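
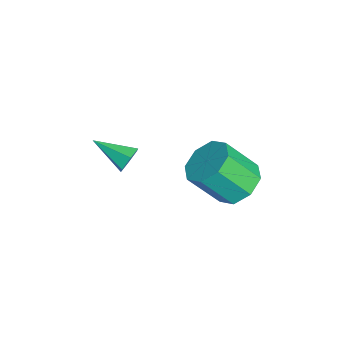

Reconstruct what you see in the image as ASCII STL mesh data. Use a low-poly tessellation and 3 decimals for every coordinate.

solid 
facet normal -0.028 0.644 -0.765
outer loop
vertex 2.11 3.717 -4.429
vertex 1.114 3.951 -4.196
vertex 2.051 4.329 -3.912
endloop
endfacet
facet normal 0.997 0.074 0.026
outer loop
vertex 2.11 3.717 -4.429
vertex 2.051 4.329 -3.912
vertex 2.163 2.515 -2.998
endloop
endfacet
facet normal 0.997 0.074 0.026
outer loop
vertex 2.163 2.515 -2.998
vertex 2.051 4.329 -3.912
vertex 2.104 3.127 -2.481
endloop
endfacet
facet normal 0.029 -0.643 0.765
outer loop
vertex 2.163 2.515 -2.998
vertex 2.104 3.127 -2.481
vertex 1.166 2.749 -2.764
endloop
endfacet
facet normal -0.027 0.643 -0.766
outer loop
vertex 2.051 4.329 -3.912
vertex 1.114 3.951 -4.196
vertex 1.443 4.72 -3.562
endloop
endfacet
facet normal 0.653 0.592 0.473
outer loop
vertex 2.051 4.329 -3.912
vertex 1.443 4.72 -3.562
vertex 2.104 3.127 -2.481
endloop
endfacet
facet normal 0.653 0.592 0.473
outer loop
vertex 2.104 3.127 -2.481
vertex 1.443 4.72 -3.562
vertex 1.495 3.518 -2.13
endloop
endfacet
facet normal 0.028 -0.643 0.765
outer loop
vertex 2.104 3.127 -2.481
vertex 1.495 3.518 -2.13
vertex 1.166 2.749 -2.764
endloop
endfacet
facet normal -0.028 0.643 -0.765
outer loop
vertex 1.443 4.72 -3.562
vertex 1.114 3.951 -4.196
vertex 0.642 4.661 -3.582
endloop
endfacet
facet normal -0.072 0.763 0.643
outer loop
vertex 1.443 4.72 -3.562
vertex 0.642 4.661 -3.582
vertex 1.495 3.518 -2.13
endloop
endfacet
facet normal -0.073 0.762 0.643
outer loop
vertex 1.495 3.518 -2.13
vertex 0.642 4.661 -3.582
vertex 0.694 3.459 -2.151
endloop
endfacet
facet normal 0.027 -0.643 0.766
outer loop
vertex 1.495 3.518 -2.13
vertex 0.694 3.459 -2.151
vertex 1.166 2.749 -2.764
endloop
endfacet
facet normal -0.029 0.643 -0.765
outer loop
vertex 0.642 4.661 -3.582
vertex 1.114 3.951 -4.196
vertex 0.117 4.185 -3.962
endloop
endfacet
facet normal -0.757 0.487 0.436
outer loop
vertex 0.642 4.661 -3.582
vertex 0.117 4.185 -3.962
vertex 0.694 3.459 -2.151
endloop
endfacet
facet normal -0.758 0.486 0.436
outer loop
vertex 0.694 3.459 -2.151
vertex 0.117 4.185 -3.962
vertex 0.17 2.983 -2.531
endloop
endfacet
facet normal 0.028 -0.642 0.766
outer loop
vertex 0.694 3.459 -2.151
vertex 0.17 2.983 -2.531
vertex 1.166 2.749 -2.764
endloop
endfacet
facet normal -0.029 0.643 -0.765
outer loop
vertex 0.117 4.185 -3.962
vertex 1.114 3.951 -4.196
vertex 0.176 3.573 -4.479
endloop
endfacet
facet normal -0.997 -0.074 -0.026
outer loop
vertex 0.117 4.185 -3.962
vertex 0.176 3.573 -4.479
vertex 0.17 2.983 -2.531
endloop
endfacet
facet normal -0.997 -0.074 -0.026
outer loop
vertex 0.17 2.983 -2.531
vertex 0.176 3.573 -4.479
vertex 0.229 2.371 -3.048
endloop
endfacet
facet normal 0.028 -0.644 0.765
outer loop
vertex 0.17 2.983 -2.531
vertex 0.229 2.371 -3.048
vertex 1.166 2.749 -2.764
endloop
endfacet
facet normal -0.028 0.643 -0.765
outer loop
vertex 0.176 3.573 -4.479
vertex 1.114 3.951 -4.196
vertex 0.785 3.182 -4.83
endloop
endfacet
facet normal -0.653 -0.592 -0.473
outer loop
vertex 0.176 3.573 -4.479
vertex 0.785 3.182 -4.83
vertex 0.229 2.371 -3.048
endloop
endfacet
facet normal -0.653 -0.592 -0.473
outer loop
vertex 0.229 2.371 -3.048
vertex 0.785 3.182 -4.83
vertex 0.837 1.98 -3.398
endloop
endfacet
facet normal 0.027 -0.643 0.766
outer loop
vertex 0.229 2.371 -3.048
vertex 0.837 1.98 -3.398
vertex 1.166 2.749 -2.764
endloop
endfacet
facet normal -0.027 0.643 -0.766
outer loop
vertex 0.785 3.182 -4.83
vertex 1.114 3.951 -4.196
vertex 1.586 3.241 -4.809
endloop
endfacet
facet normal 0.073 -0.763 -0.643
outer loop
vertex 0.785 3.182 -4.83
vertex 1.586 3.241 -4.809
vertex 0.837 1.98 -3.398
endloop
endfacet
facet normal 0.072 -0.762 -0.643
outer loop
vertex 0.837 1.98 -3.398
vertex 1.586 3.241 -4.809
vertex 1.638 2.039 -3.378
endloop
endfacet
facet normal 0.028 -0.643 0.765
outer loop
vertex 0.837 1.98 -3.398
vertex 1.638 2.039 -3.378
vertex 1.166 2.749 -2.764
endloop
endfacet
facet normal -0.028 0.642 -0.766
outer loop
vertex 1.586 3.241 -4.809
vertex 1.114 3.951 -4.196
vertex 2.11 3.717 -4.429
endloop
endfacet
facet normal 0.758 -0.486 -0.436
outer loop
vertex 1.586 3.241 -4.809
vertex 2.11 3.717 -4.429
vertex 1.638 2.039 -3.378
endloop
endfacet
facet normal 0.757 -0.486 -0.437
outer loop
vertex 1.638 2.039 -3.378
vertex 2.11 3.717 -4.429
vertex 2.163 2.515 -2.998
endloop
endfacet
facet normal 0.029 -0.643 0.765
outer loop
vertex 1.638 2.039 -3.378
vertex 2.163 2.515 -2.998
vertex 1.166 2.749 -2.764
endloop
endfacet
facet normal 0.397 0.837 -0.376
outer loop
vertex 0.406 0.015 -3.274
vertex 0.042 -0.042 -3.785
vertex -0.165 0.281 -3.285
endloop
endfacet
facet normal 0.010 0.063 0.998
outer loop
vertex 0.406 0.015 -3.274
vertex -0.165 0.281 -3.285
vertex -0.602 -1.398 -3.175
endloop
endfacet
facet normal 0.397 0.837 -0.376
outer loop
vertex -0.165 0.281 -3.285
vertex 0.042 -0.042 -3.785
vertex -0.529 0.224 -3.796
endloop
endfacet
facet normal -0.802 0.245 0.544
outer loop
vertex -0.165 0.281 -3.285
vertex -0.529 0.224 -3.796
vertex -0.602 -1.398 -3.175
endloop
endfacet
facet normal 0.397 0.837 -0.376
outer loop
vertex -0.529 0.224 -3.796
vertex 0.042 -0.042 -3.785
vertex -0.322 -0.099 -4.296
endloop
endfacet
facet normal -0.939 -0.085 -0.334
outer loop
vertex -0.529 0.224 -3.796
vertex -0.322 -0.099 -4.296
vertex -0.602 -1.398 -3.175
endloop
endfacet
facet normal 0.397 0.837 -0.376
outer loop
vertex -0.322 -0.099 -4.296
vertex 0.042 -0.042 -3.785
vertex 0.249 -0.365 -4.285
endloop
endfacet
facet normal -0.264 -0.597 -0.758
outer loop
vertex -0.322 -0.099 -4.296
vertex 0.249 -0.365 -4.285
vertex -0.602 -1.398 -3.175
endloop
endfacet
facet normal 0.397 0.837 -0.376
outer loop
vertex 0.249 -0.365 -4.285
vertex 0.042 -0.042 -3.785
vertex 0.613 -0.308 -3.774
endloop
endfacet
facet normal 0.549 -0.779 -0.304
outer loop
vertex 0.249 -0.365 -4.285
vertex 0.613 -0.308 -3.774
vertex -0.602 -1.398 -3.175
endloop
endfacet
facet normal 0.397 0.837 -0.376
outer loop
vertex 0.613 -0.308 -3.774
vertex 0.042 -0.042 -3.785
vertex 0.406 0.015 -3.274
endloop
endfacet
facet normal 0.685 -0.449 0.574
outer loop
vertex 0.613 -0.308 -3.774
vertex 0.406 0.015 -3.274
vertex -0.602 -1.398 -3.175
endloop
endfacet

endsolid


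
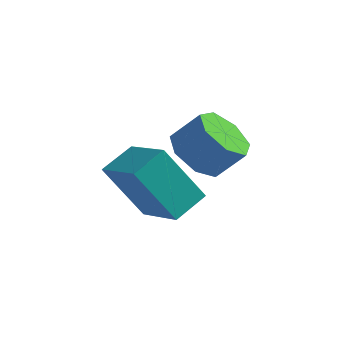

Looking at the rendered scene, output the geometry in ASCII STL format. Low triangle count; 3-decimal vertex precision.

solid 
facet normal -0.628 -0.240 -0.740
outer loop
vertex 1.844 2.896 -1.885
vertex 1.372 2.394 -1.322
vertex 1.27 3.256 -1.515
endloop
endfacet
facet normal 0.231 0.852 -0.470
outer loop
vertex 1.844 2.896 -1.885
vertex 1.27 3.256 -1.515
vertex 2.56 3.168 -1.041
endloop
endfacet
facet normal 0.231 0.851 -0.472
outer loop
vertex 2.56 3.168 -1.041
vertex 1.27 3.256 -1.515
vertex 1.987 3.529 -0.671
endloop
endfacet
facet normal 0.629 0.239 0.740
outer loop
vertex 2.56 3.168 -1.041
vertex 1.987 3.529 -0.671
vertex 2.088 2.666 -0.478
endloop
endfacet
facet normal -0.629 -0.240 -0.740
outer loop
vertex 1.27 3.256 -1.515
vertex 1.372 2.394 -1.322
vertex 0.773 2.968 -0.999
endloop
endfacet
facet normal -0.436 0.896 0.080
outer loop
vertex 1.27 3.256 -1.515
vertex 0.773 2.968 -0.999
vertex 1.987 3.529 -0.671
endloop
endfacet
facet normal -0.436 0.896 0.081
outer loop
vertex 1.987 3.529 -0.671
vertex 0.773 2.968 -0.999
vertex 1.489 3.24 -0.155
endloop
endfacet
facet normal 0.628 0.239 0.740
outer loop
vertex 1.987 3.529 -0.671
vertex 1.489 3.24 -0.155
vertex 2.088 2.666 -0.478
endloop
endfacet
facet normal -0.628 -0.239 -0.740
outer loop
vertex 0.773 2.968 -0.999
vertex 1.372 2.394 -1.322
vertex 0.727 2.246 -0.727
endloop
endfacet
facet normal -0.776 0.265 0.573
outer loop
vertex 0.773 2.968 -0.999
vertex 0.727 2.246 -0.727
vertex 1.489 3.24 -0.155
endloop
endfacet
facet normal -0.776 0.265 0.572
outer loop
vertex 1.489 3.24 -0.155
vertex 0.727 2.246 -0.727
vertex 1.443 2.519 0.117
endloop
endfacet
facet normal 0.628 0.239 0.740
outer loop
vertex 1.489 3.24 -0.155
vertex 1.443 2.519 0.117
vertex 2.088 2.666 -0.478
endloop
endfacet
facet normal -0.628 -0.240 -0.740
outer loop
vertex 0.727 2.246 -0.727
vertex 1.372 2.394 -1.322
vertex 1.166 1.636 -0.902
endloop
endfacet
facet normal -0.531 -0.564 0.633
outer loop
vertex 0.727 2.246 -0.727
vertex 1.166 1.636 -0.902
vertex 1.443 2.519 0.117
endloop
endfacet
facet normal -0.530 -0.564 0.633
outer loop
vertex 1.443 2.519 0.117
vertex 1.166 1.636 -0.902
vertex 1.882 1.909 -0.059
endloop
endfacet
facet normal 0.628 0.239 0.740
outer loop
vertex 1.443 2.519 0.117
vertex 1.882 1.909 -0.059
vertex 2.088 2.666 -0.478
endloop
endfacet
facet normal -0.628 -0.239 -0.740
outer loop
vertex 1.166 1.636 -0.902
vertex 1.372 2.394 -1.322
vertex 1.761 1.596 -1.394
endloop
endfacet
facet normal 0.114 -0.969 0.217
outer loop
vertex 1.166 1.636 -0.902
vertex 1.761 1.596 -1.394
vertex 1.882 1.909 -0.059
endloop
endfacet
facet normal 0.114 -0.970 0.217
outer loop
vertex 1.882 1.909 -0.059
vertex 1.761 1.596 -1.394
vertex 2.477 1.869 -0.55
endloop
endfacet
facet normal 0.628 0.239 0.741
outer loop
vertex 1.882 1.909 -0.059
vertex 2.477 1.869 -0.55
vertex 2.088 2.666 -0.478
endloop
endfacet
facet normal -0.628 -0.239 -0.740
outer loop
vertex 1.761 1.596 -1.394
vertex 1.372 2.394 -1.322
vertex 2.062 2.157 -1.831
endloop
endfacet
facet normal 0.673 -0.644 -0.363
outer loop
vertex 1.761 1.596 -1.394
vertex 2.062 2.157 -1.831
vertex 2.477 1.869 -0.55
endloop
endfacet
facet normal 0.673 -0.644 -0.363
outer loop
vertex 2.477 1.869 -0.55
vertex 2.062 2.157 -1.831
vertex 2.778 2.43 -0.987
endloop
endfacet
facet normal 0.628 0.240 0.740
outer loop
vertex 2.477 1.869 -0.55
vertex 2.778 2.43 -0.987
vertex 2.088 2.666 -0.478
endloop
endfacet
facet normal -0.628 -0.239 -0.740
outer loop
vertex 2.062 2.157 -1.831
vertex 1.372 2.394 -1.322
vertex 1.844 2.896 -1.885
endloop
endfacet
facet normal 0.725 0.165 -0.669
outer loop
vertex 2.062 2.157 -1.831
vertex 1.844 2.896 -1.885
vertex 2.778 2.43 -0.987
endloop
endfacet
facet normal 0.725 0.165 -0.668
outer loop
vertex 2.778 2.43 -0.987
vertex 1.844 2.896 -1.885
vertex 2.56 3.168 -1.041
endloop
endfacet
facet normal 0.628 0.240 0.740
outer loop
vertex 2.778 2.43 -0.987
vertex 2.56 3.168 -1.041
vertex 2.088 2.666 -0.478
endloop
endfacet
facet normal -0.516 -0.187 0.836
outer loop
vertex 0.432 2.495 -1.448
vertex -0.934 3.304 -2.11
vertex 0.062 1.503 -1.898
endloop
endfacet
facet normal 0.794 -0.471 0.385
outer loop
vertex 1.094 1.876 -3.57
vertex 0.432 2.495 -1.448
vertex 0.062 1.503 -1.898
endloop
endfacet
facet normal -0.516 -0.187 0.836
outer loop
vertex 0.062 1.503 -1.898
vertex -0.934 3.304 -2.11
vertex -1.304 2.312 -2.56
endloop
endfacet
facet normal -0.321 -0.863 -0.391
outer loop
vertex -1.304 2.312 -2.56
vertex 1.094 1.876 -3.57
vertex 0.062 1.503 -1.898
endloop
endfacet
facet normal 0.321 0.863 0.391
outer loop
vertex 0.432 2.495 -1.448
vertex 0.098 3.677 -3.782
vertex -0.934 3.304 -2.11
endloop
endfacet
facet normal 0.794 -0.471 0.385
outer loop
vertex 1.464 2.868 -3.12
vertex 0.432 2.495 -1.448
vertex 1.094 1.876 -3.57
endloop
endfacet
facet normal 0.321 0.863 0.391
outer loop
vertex 1.464 2.868 -3.12
vertex 0.098 3.677 -3.782
vertex 0.432 2.495 -1.448
endloop
endfacet
facet normal -0.794 0.471 -0.385
outer loop
vertex -0.934 3.304 -2.11
vertex 0.098 3.677 -3.782
vertex -1.304 2.312 -2.56
endloop
endfacet
facet normal -0.321 -0.863 -0.391
outer loop
vertex -0.272 2.685 -4.232
vertex 1.094 1.876 -3.57
vertex -1.304 2.312 -2.56
endloop
endfacet
facet normal -0.794 0.471 -0.385
outer loop
vertex -1.304 2.312 -2.56
vertex 0.098 3.677 -3.782
vertex -0.272 2.685 -4.232
endloop
endfacet
facet normal 0.516 0.187 -0.836
outer loop
vertex -0.272 2.685 -4.232
vertex 1.464 2.868 -3.12
vertex 1.094 1.876 -3.57
endloop
endfacet
facet normal 0.516 0.187 -0.836
outer loop
vertex 0.098 3.677 -3.782
vertex 1.464 2.868 -3.12
vertex -0.272 2.685 -4.232
endloop
endfacet

endsolid


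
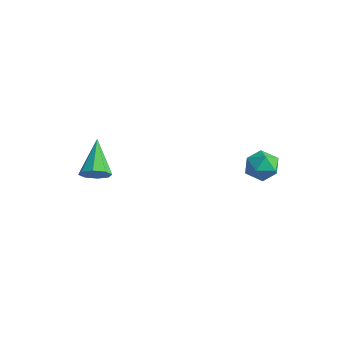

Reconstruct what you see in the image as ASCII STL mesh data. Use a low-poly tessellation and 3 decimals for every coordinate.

solid 
facet normal 0.585 -0.558 -0.588
outer loop
vertex -1.576 -1.956 2.552
vertex -2.108 -2.066 2.127
vertex -1.61 -1.591 2.172
endloop
endfacet
facet normal 0.573 0.616 0.541
outer loop
vertex -1.576 -1.956 2.552
vertex -1.61 -1.591 2.172
vertex -3.192 -1.034 3.213
endloop
endfacet
facet normal 0.586 -0.559 -0.586
outer loop
vertex -1.61 -1.591 2.172
vertex -2.108 -2.066 2.127
vertex -1.935 -1.505 1.765
endloop
endfacet
facet normal 0.306 0.951 -0.044
outer loop
vertex -1.61 -1.591 2.172
vertex -1.935 -1.505 1.765
vertex -3.192 -1.034 3.213
endloop
endfacet
facet normal 0.585 -0.559 -0.587
outer loop
vertex -1.935 -1.505 1.765
vertex -2.108 -2.066 2.127
vertex -2.362 -1.747 1.57
endloop
endfacet
facet normal -0.250 0.836 -0.489
outer loop
vertex -1.935 -1.505 1.765
vertex -2.362 -1.747 1.57
vertex -3.192 -1.034 3.213
endloop
endfacet
facet normal 0.586 -0.559 -0.587
outer loop
vertex -2.362 -1.747 1.57
vertex -2.108 -2.066 2.127
vertex -2.64 -2.176 1.701
endloop
endfacet
facet normal -0.773 0.337 -0.537
outer loop
vertex -2.362 -1.747 1.57
vertex -2.64 -2.176 1.701
vertex -3.192 -1.034 3.213
endloop
endfacet
facet normal 0.586 -0.558 -0.588
outer loop
vertex -2.64 -2.176 1.701
vertex -2.108 -2.066 2.127
vertex -2.606 -2.541 2.081
endloop
endfacet
facet normal -0.955 -0.253 -0.157
outer loop
vertex -2.64 -2.176 1.701
vertex -2.606 -2.541 2.081
vertex -3.192 -1.034 3.213
endloop
endfacet
facet normal 0.586 -0.558 -0.587
outer loop
vertex -2.606 -2.541 2.081
vertex -2.108 -2.066 2.127
vertex -2.281 -2.628 2.488
endloop
endfacet
facet normal -0.689 -0.587 0.425
outer loop
vertex -2.606 -2.541 2.081
vertex -2.281 -2.628 2.488
vertex -3.192 -1.034 3.213
endloop
endfacet
facet normal 0.585 -0.558 -0.588
outer loop
vertex -2.281 -2.628 2.488
vertex -2.108 -2.066 2.127
vertex -1.854 -2.386 2.683
endloop
endfacet
facet normal -0.131 -0.472 0.872
outer loop
vertex -2.281 -2.628 2.488
vertex -1.854 -2.386 2.683
vertex -3.192 -1.034 3.213
endloop
endfacet
facet normal 0.585 -0.558 -0.588
outer loop
vertex -1.854 -2.386 2.683
vertex -2.108 -2.066 2.127
vertex -1.576 -1.956 2.552
endloop
endfacet
facet normal 0.392 0.027 0.920
outer loop
vertex -1.854 -2.386 2.683
vertex -1.576 -1.956 2.552
vertex -3.192 -1.034 3.213
endloop
endfacet
facet normal -0.876 -0.055 0.480
outer loop
vertex 2.049 2.498 3.016
vertex 2.393 2.068 3.595
vertex 2.372 2.865 3.648
endloop
endfacet
facet normal -0.829 0.550 0.104
outer loop
vertex 2.049 2.498 3.016
vertex 2.372 2.865 3.648
vertex 2.478 3.164 2.914
endloop
endfacet
facet normal -0.722 0.376 -0.580
outer loop
vertex 2.049 2.498 3.016
vertex 2.478 3.164 2.914
vertex 2.565 2.551 2.408
endloop
endfacet
facet normal -0.704 -0.335 -0.626
outer loop
vertex 2.049 2.498 3.016
vertex 2.565 2.551 2.408
vertex 2.512 1.874 2.83
endloop
endfacet
facet normal -0.799 -0.601 0.028
outer loop
vertex 2.049 2.498 3.016
vertex 2.512 1.874 2.83
vertex 2.393 2.068 3.595
endloop
endfacet
facet normal -0.255 0.908 0.333
outer loop
vertex 2.478 3.164 2.914
vertex 2.372 2.865 3.648
vertex 3.088 3.146 3.43
endloop
endfacet
facet normal -0.332 -0.071 0.941
outer loop
vertex 2.372 2.865 3.648
vertex 2.393 2.068 3.595
vertex 3.035 2.469 3.852
endloop
endfacet
facet normal -0.206 -0.956 0.210
outer loop
vertex 2.393 2.068 3.595
vertex 2.512 1.874 2.83
vertex 3.122 1.856 3.346
endloop
endfacet
facet normal -0.052 -0.525 -0.849
outer loop
vertex 2.512 1.874 2.83
vertex 2.565 2.551 2.408
vertex 3.228 2.155 2.612
endloop
endfacet
facet normal -0.082 0.627 -0.774
outer loop
vertex 2.565 2.551 2.408
vertex 2.478 3.164 2.914
vertex 3.207 2.952 2.665
endloop
endfacet
facet normal 0.704 0.335 0.626
outer loop
vertex 3.551 2.522 3.244
vertex 3.088 3.146 3.43
vertex 3.035 2.469 3.852
endloop
endfacet
facet normal 0.722 -0.376 0.580
outer loop
vertex 3.551 2.522 3.244
vertex 3.035 2.469 3.852
vertex 3.122 1.856 3.346
endloop
endfacet
facet normal 0.829 -0.550 -0.104
outer loop
vertex 3.551 2.522 3.244
vertex 3.122 1.856 3.346
vertex 3.228 2.155 2.612
endloop
endfacet
facet normal 0.876 0.055 -0.480
outer loop
vertex 3.551 2.522 3.244
vertex 3.228 2.155 2.612
vertex 3.207 2.952 2.665
endloop
endfacet
facet normal 0.799 0.601 -0.028
outer loop
vertex 3.551 2.522 3.244
vertex 3.207 2.952 2.665
vertex 3.088 3.146 3.43
endloop
endfacet
facet normal 0.052 0.525 0.849
outer loop
vertex 3.035 2.469 3.852
vertex 3.088 3.146 3.43
vertex 2.372 2.865 3.648
endloop
endfacet
facet normal 0.082 -0.627 0.774
outer loop
vertex 3.122 1.856 3.346
vertex 3.035 2.469 3.852
vertex 2.393 2.068 3.595
endloop
endfacet
facet normal 0.255 -0.908 -0.333
outer loop
vertex 3.228 2.155 2.612
vertex 3.122 1.856 3.346
vertex 2.512 1.874 2.83
endloop
endfacet
facet normal 0.332 0.071 -0.941
outer loop
vertex 3.207 2.952 2.665
vertex 3.228 2.155 2.612
vertex 2.565 2.551 2.408
endloop
endfacet
facet normal 0.206 0.956 -0.210
outer loop
vertex 3.088 3.146 3.43
vertex 3.207 2.952 2.665
vertex 2.478 3.164 2.914
endloop
endfacet

endsolid


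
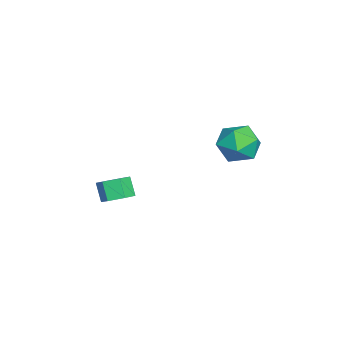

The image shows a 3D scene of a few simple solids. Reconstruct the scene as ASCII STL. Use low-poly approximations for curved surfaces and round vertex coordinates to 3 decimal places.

solid 
facet normal -0.818 0.547 0.177
outer loop
vertex -1.807 3.47 1.932
vertex -2.487 2.445 1.959
vertex -1.977 2.872 2.994
endloop
endfacet
facet normal -0.237 0.862 0.448
outer loop
vertex -1.807 3.47 1.932
vertex -1.977 2.872 2.994
vertex -0.867 3.323 2.713
endloop
endfacet
facet normal 0.224 0.971 -0.086
outer loop
vertex -1.807 3.47 1.932
vertex -0.867 3.323 2.713
vertex -0.692 3.175 1.504
endloop
endfacet
facet normal -0.072 0.723 -0.687
outer loop
vertex -1.807 3.47 1.932
vertex -0.692 3.175 1.504
vertex -1.693 2.633 1.038
endloop
endfacet
facet normal -0.716 0.461 -0.523
outer loop
vertex -1.807 3.47 1.932
vertex -1.693 2.633 1.038
vertex -2.487 2.445 1.959
endloop
endfacet
facet normal 0.064 0.409 0.910
outer loop
vertex -0.867 3.323 2.713
vertex -1.977 2.872 2.994
vertex -0.967 2.207 3.222
endloop
endfacet
facet normal -0.876 -0.100 0.473
outer loop
vertex -1.977 2.872 2.994
vertex -2.487 2.445 1.959
vertex -1.968 1.665 2.756
endloop
endfacet
facet normal -0.711 -0.238 -0.662
outer loop
vertex -2.487 2.445 1.959
vertex -1.693 2.633 1.038
vertex -1.793 1.517 1.547
endloop
endfacet
facet normal 0.331 0.185 -0.925
outer loop
vertex -1.693 2.633 1.038
vertex -0.692 3.175 1.504
vertex -0.683 1.968 1.266
endloop
endfacet
facet normal 0.810 0.585 0.046
outer loop
vertex -0.692 3.175 1.504
vertex -0.867 3.323 2.713
vertex -0.173 2.395 2.301
endloop
endfacet
facet normal 0.072 -0.723 0.687
outer loop
vertex -0.853 1.37 2.328
vertex -0.967 2.207 3.222
vertex -1.968 1.665 2.756
endloop
endfacet
facet normal -0.224 -0.971 0.086
outer loop
vertex -0.853 1.37 2.328
vertex -1.968 1.665 2.756
vertex -1.793 1.517 1.547
endloop
endfacet
facet normal 0.237 -0.862 -0.448
outer loop
vertex -0.853 1.37 2.328
vertex -1.793 1.517 1.547
vertex -0.683 1.968 1.266
endloop
endfacet
facet normal 0.818 -0.547 -0.177
outer loop
vertex -0.853 1.37 2.328
vertex -0.683 1.968 1.266
vertex -0.173 2.395 2.301
endloop
endfacet
facet normal 0.716 -0.461 0.523
outer loop
vertex -0.853 1.37 2.328
vertex -0.173 2.395 2.301
vertex -0.967 2.207 3.222
endloop
endfacet
facet normal -0.331 -0.185 0.925
outer loop
vertex -1.968 1.665 2.756
vertex -0.967 2.207 3.222
vertex -1.977 2.872 2.994
endloop
endfacet
facet normal -0.810 -0.585 -0.046
outer loop
vertex -1.793 1.517 1.547
vertex -1.968 1.665 2.756
vertex -2.487 2.445 1.959
endloop
endfacet
facet normal -0.064 -0.409 -0.910
outer loop
vertex -0.683 1.968 1.266
vertex -1.793 1.517 1.547
vertex -1.693 2.633 1.038
endloop
endfacet
facet normal 0.876 0.100 -0.473
outer loop
vertex -0.173 2.395 2.301
vertex -0.683 1.968 1.266
vertex -0.692 3.175 1.504
endloop
endfacet
facet normal 0.711 0.238 0.662
outer loop
vertex -0.967 2.207 3.222
vertex -0.173 2.395 2.301
vertex -0.867 3.323 2.713
endloop
endfacet
facet normal 0.496 0.253 -0.831
outer loop
vertex -2.583 -3.924 -2.926
vertex -3.273 -3.469 -3.199
vertex -2.66 -3.083 -2.716
endloop
endfacet
facet normal 0.864 -0.046 0.502
outer loop
vertex -2.583 -3.924 -2.926
vertex -2.66 -3.083 -2.716
vertex -3.178 -4.227 -1.929
endloop
endfacet
facet normal 0.864 -0.046 0.502
outer loop
vertex -3.178 -4.227 -1.929
vertex -2.66 -3.083 -2.716
vertex -3.255 -3.386 -1.719
endloop
endfacet
facet normal -0.495 -0.253 0.831
outer loop
vertex -3.178 -4.227 -1.929
vertex -3.255 -3.386 -1.719
vertex -3.867 -3.771 -2.201
endloop
endfacet
facet normal 0.496 0.252 -0.831
outer loop
vertex -2.66 -3.083 -2.716
vertex -3.273 -3.469 -3.199
vertex -3.349 -2.628 -2.989
endloop
endfacet
facet normal 0.355 0.814 0.459
outer loop
vertex -2.66 -3.083 -2.716
vertex -3.349 -2.628 -2.989
vertex -3.255 -3.386 -1.719
endloop
endfacet
facet normal 0.357 0.814 0.459
outer loop
vertex -3.255 -3.386 -1.719
vertex -3.349 -2.628 -2.989
vertex -3.944 -2.93 -1.992
endloop
endfacet
facet normal -0.496 -0.252 0.831
outer loop
vertex -3.255 -3.386 -1.719
vertex -3.944 -2.93 -1.992
vertex -3.867 -3.771 -2.201
endloop
endfacet
facet normal 0.495 0.252 -0.831
outer loop
vertex -3.349 -2.628 -2.989
vertex -3.273 -3.469 -3.199
vertex -3.962 -3.013 -3.471
endloop
endfacet
facet normal -0.507 0.861 -0.042
outer loop
vertex -3.349 -2.628 -2.989
vertex -3.962 -3.013 -3.471
vertex -3.944 -2.93 -1.992
endloop
endfacet
facet normal -0.508 0.860 -0.042
outer loop
vertex -3.944 -2.93 -1.992
vertex -3.962 -3.013 -3.471
vertex -4.557 -3.316 -2.474
endloop
endfacet
facet normal -0.495 -0.252 0.831
outer loop
vertex -3.944 -2.93 -1.992
vertex -4.557 -3.316 -2.474
vertex -3.867 -3.771 -2.201
endloop
endfacet
facet normal 0.495 0.253 -0.831
outer loop
vertex -3.962 -3.013 -3.471
vertex -3.273 -3.469 -3.199
vertex -3.885 -3.854 -3.681
endloop
endfacet
facet normal -0.864 0.046 -0.502
outer loop
vertex -3.962 -3.013 -3.471
vertex -3.885 -3.854 -3.681
vertex -4.557 -3.316 -2.474
endloop
endfacet
facet normal -0.864 0.046 -0.502
outer loop
vertex -4.557 -3.316 -2.474
vertex -3.885 -3.854 -3.681
vertex -4.48 -4.157 -2.684
endloop
endfacet
facet normal -0.496 -0.253 0.831
outer loop
vertex -4.557 -3.316 -2.474
vertex -4.48 -4.157 -2.684
vertex -3.867 -3.771 -2.201
endloop
endfacet
facet normal 0.496 0.252 -0.831
outer loop
vertex -3.885 -3.854 -3.681
vertex -3.273 -3.469 -3.199
vertex -3.196 -4.31 -3.408
endloop
endfacet
facet normal -0.356 -0.813 -0.460
outer loop
vertex -3.885 -3.854 -3.681
vertex -3.196 -4.31 -3.408
vertex -4.48 -4.157 -2.684
endloop
endfacet
facet normal -0.356 -0.814 -0.459
outer loop
vertex -4.48 -4.157 -2.684
vertex -3.196 -4.31 -3.408
vertex -3.791 -4.612 -2.411
endloop
endfacet
facet normal -0.496 -0.252 0.831
outer loop
vertex -4.48 -4.157 -2.684
vertex -3.791 -4.612 -2.411
vertex -3.867 -3.771 -2.201
endloop
endfacet
facet normal 0.495 0.252 -0.831
outer loop
vertex -3.196 -4.31 -3.408
vertex -3.273 -3.469 -3.199
vertex -2.583 -3.924 -2.926
endloop
endfacet
facet normal 0.508 -0.860 0.043
outer loop
vertex -3.196 -4.31 -3.408
vertex -2.583 -3.924 -2.926
vertex -3.791 -4.612 -2.411
endloop
endfacet
facet normal 0.508 -0.860 0.042
outer loop
vertex -3.791 -4.612 -2.411
vertex -2.583 -3.924 -2.926
vertex -3.178 -4.227 -1.929
endloop
endfacet
facet normal -0.495 -0.252 0.831
outer loop
vertex -3.791 -4.612 -2.411
vertex -3.178 -4.227 -1.929
vertex -3.867 -3.771 -2.201
endloop
endfacet

endsolid


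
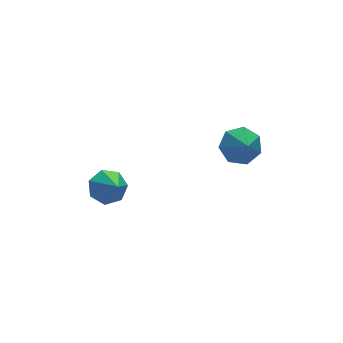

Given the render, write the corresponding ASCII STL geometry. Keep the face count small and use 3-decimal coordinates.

solid 
facet normal 0.049 0.764 -0.643
outer loop
vertex -1.301 2.736 -0.949
vertex -2.183 2.911 -0.809
vertex -1.461 3.24 -0.363
endloop
endfacet
facet normal 0.838 -0.280 0.469
outer loop
vertex -1.301 2.736 -0.949
vertex -1.461 3.24 -0.363
vertex -2.257 1.749 0.169
endloop
endfacet
facet normal 0.049 0.764 -0.643
outer loop
vertex -1.461 3.24 -0.363
vertex -2.183 2.911 -0.809
vertex -2.164 3.496 -0.112
endloop
endfacet
facet normal 0.374 0.128 0.918
outer loop
vertex -1.461 3.24 -0.363
vertex -2.164 3.496 -0.112
vertex -2.257 1.749 0.169
endloop
endfacet
facet normal 0.049 0.764 -0.643
outer loop
vertex -2.164 3.496 -0.112
vertex -2.183 2.911 -0.809
vertex -2.882 3.312 -0.386
endloop
endfacet
facet normal -0.389 0.166 0.906
outer loop
vertex -2.164 3.496 -0.112
vertex -2.882 3.312 -0.386
vertex -2.257 1.749 0.169
endloop
endfacet
facet normal 0.048 0.764 -0.644
outer loop
vertex -2.882 3.312 -0.386
vertex -2.183 2.911 -0.809
vertex -3.073 2.825 -0.978
endloop
endfacet
facet normal -0.876 -0.193 0.442
outer loop
vertex -2.882 3.312 -0.386
vertex -3.073 2.825 -0.978
vertex -2.257 1.749 0.169
endloop
endfacet
facet normal 0.048 0.765 -0.643
outer loop
vertex -3.073 2.825 -0.978
vertex -2.183 2.911 -0.809
vertex -2.593 2.404 -1.443
endloop
endfacet
facet normal -0.721 -0.682 -0.127
outer loop
vertex -3.073 2.825 -0.978
vertex -2.593 2.404 -1.443
vertex -2.257 1.749 0.169
endloop
endfacet
facet normal 0.049 0.764 -0.643
outer loop
vertex -2.593 2.404 -1.443
vertex -2.183 2.911 -0.809
vertex -1.805 2.364 -1.43
endloop
endfacet
facet normal -0.041 -0.929 -0.369
outer loop
vertex -2.593 2.404 -1.443
vertex -1.805 2.364 -1.43
vertex -2.257 1.749 0.169
endloop
endfacet
facet normal 0.050 0.764 -0.643
outer loop
vertex -1.805 2.364 -1.43
vertex -2.183 2.911 -0.809
vertex -1.301 2.736 -0.949
endloop
endfacet
facet normal 0.653 -0.750 -0.104
outer loop
vertex -1.805 2.364 -1.43
vertex -1.301 2.736 -0.949
vertex -2.257 1.749 0.169
endloop
endfacet
facet normal 0.116 0.777 -0.618
outer loop
vertex 4.104 0.813 1.611
vertex 3.141 0.778 1.386
vertex 3.588 1.286 2.109
endloop
endfacet
facet normal 0.527 -0.272 0.805
outer loop
vertex 4.104 0.813 1.611
vertex 3.588 1.286 2.109
vertex 3.019 -0.038 2.034
endloop
endfacet
facet normal 0.115 0.778 -0.618
outer loop
vertex 3.588 1.286 2.109
vertex 3.141 0.778 1.386
vertex 2.735 1.376 2.063
endloop
endfacet
facet normal -0.057 -0.032 0.998
outer loop
vertex 3.588 1.286 2.109
vertex 2.735 1.376 2.063
vertex 3.019 -0.038 2.034
endloop
endfacet
facet normal 0.117 0.778 -0.617
outer loop
vertex 2.735 1.376 2.063
vertex 3.141 0.778 1.386
vertex 2.188 1.017 1.507
endloop
endfacet
facet normal -0.656 -0.147 0.740
outer loop
vertex 2.735 1.376 2.063
vertex 2.188 1.017 1.507
vertex 3.019 -0.038 2.034
endloop
endfacet
facet normal 0.117 0.778 -0.617
outer loop
vertex 2.188 1.017 1.507
vertex 3.141 0.778 1.386
vertex 2.358 0.478 0.86
endloop
endfacet
facet normal -0.817 -0.530 0.227
outer loop
vertex 2.188 1.017 1.507
vertex 2.358 0.478 0.86
vertex 3.019 -0.038 2.034
endloop
endfacet
facet normal 0.117 0.778 -0.617
outer loop
vertex 2.358 0.478 0.86
vertex 3.141 0.778 1.386
vertex 3.118 0.165 0.609
endloop
endfacet
facet normal -0.420 -0.894 -0.157
outer loop
vertex 2.358 0.478 0.86
vertex 3.118 0.165 0.609
vertex 3.019 -0.038 2.034
endloop
endfacet
facet normal 0.115 0.778 -0.617
outer loop
vertex 3.118 0.165 0.609
vertex 3.141 0.778 1.386
vertex 3.895 0.315 0.943
endloop
endfacet
facet normal 0.238 -0.964 -0.121
outer loop
vertex 3.118 0.165 0.609
vertex 3.895 0.315 0.943
vertex 3.019 -0.038 2.034
endloop
endfacet
facet normal 0.116 0.779 -0.617
outer loop
vertex 3.895 0.315 0.943
vertex 3.141 0.778 1.386
vertex 4.104 0.813 1.611
endloop
endfacet
facet normal 0.659 -0.687 0.306
outer loop
vertex 3.895 0.315 0.943
vertex 4.104 0.813 1.611
vertex 3.019 -0.038 2.034
endloop
endfacet

endsolid


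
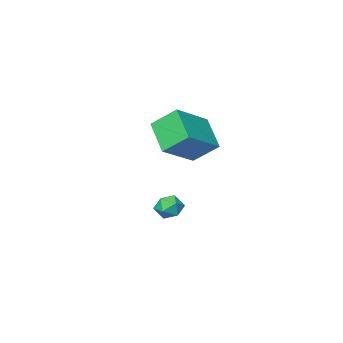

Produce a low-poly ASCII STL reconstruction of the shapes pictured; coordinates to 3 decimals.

solid 
facet normal -0.959 -0.012 -0.282
outer loop
vertex 0.178 1.777 -3.228
vertex 0.004 1.344 -2.618
vertex -0.021 2.109 -2.565
endloop
endfacet
facet normal -0.640 0.592 -0.489
outer loop
vertex 0.178 1.777 -3.228
vertex -0.021 2.109 -2.565
vertex 0.559 2.395 -2.978
endloop
endfacet
facet normal -0.086 0.419 -0.904
outer loop
vertex 0.178 1.777 -3.228
vertex 0.559 2.395 -2.978
vertex 0.942 1.806 -3.287
endloop
endfacet
facet normal -0.063 -0.293 -0.954
outer loop
vertex 0.178 1.777 -3.228
vertex 0.942 1.806 -3.287
vertex 0.599 1.157 -3.065
endloop
endfacet
facet normal -0.603 -0.559 -0.569
outer loop
vertex 0.178 1.777 -3.228
vertex 0.599 1.157 -3.065
vertex 0.004 1.344 -2.618
endloop
endfacet
facet normal -0.386 0.918 0.094
outer loop
vertex 0.559 2.395 -2.978
vertex -0.021 2.109 -2.565
vertex 0.621 2.343 -2.215
endloop
endfacet
facet normal -0.902 -0.059 0.428
outer loop
vertex -0.021 2.109 -2.565
vertex 0.004 1.344 -2.618
vertex 0.278 1.694 -1.993
endloop
endfacet
facet normal -0.325 -0.945 -0.038
outer loop
vertex 0.004 1.344 -2.618
vertex 0.599 1.157 -3.065
vertex 0.661 1.105 -2.302
endloop
endfacet
facet normal 0.547 -0.515 -0.660
outer loop
vertex 0.599 1.157 -3.065
vertex 0.942 1.806 -3.287
vertex 1.241 1.391 -2.715
endloop
endfacet
facet normal 0.510 0.636 -0.580
outer loop
vertex 0.942 1.806 -3.287
vertex 0.559 2.395 -2.978
vertex 1.216 2.156 -2.662
endloop
endfacet
facet normal 0.063 0.293 0.954
outer loop
vertex 1.042 1.723 -2.052
vertex 0.621 2.343 -2.215
vertex 0.278 1.694 -1.993
endloop
endfacet
facet normal 0.086 -0.419 0.904
outer loop
vertex 1.042 1.723 -2.052
vertex 0.278 1.694 -1.993
vertex 0.661 1.105 -2.302
endloop
endfacet
facet normal 0.640 -0.592 0.489
outer loop
vertex 1.042 1.723 -2.052
vertex 0.661 1.105 -2.302
vertex 1.241 1.391 -2.715
endloop
endfacet
facet normal 0.959 0.012 0.282
outer loop
vertex 1.042 1.723 -2.052
vertex 1.241 1.391 -2.715
vertex 1.216 2.156 -2.662
endloop
endfacet
facet normal 0.603 0.559 0.569
outer loop
vertex 1.042 1.723 -2.052
vertex 1.216 2.156 -2.662
vertex 0.621 2.343 -2.215
endloop
endfacet
facet normal -0.547 0.515 0.660
outer loop
vertex 0.278 1.694 -1.993
vertex 0.621 2.343 -2.215
vertex -0.021 2.109 -2.565
endloop
endfacet
facet normal -0.510 -0.636 0.580
outer loop
vertex 0.661 1.105 -2.302
vertex 0.278 1.694 -1.993
vertex 0.004 1.344 -2.618
endloop
endfacet
facet normal 0.386 -0.918 -0.094
outer loop
vertex 1.241 1.391 -2.715
vertex 0.661 1.105 -2.302
vertex 0.599 1.157 -3.065
endloop
endfacet
facet normal 0.902 0.059 -0.428
outer loop
vertex 1.216 2.156 -2.662
vertex 1.241 1.391 -2.715
vertex 0.942 1.806 -3.287
endloop
endfacet
facet normal 0.325 0.945 0.038
outer loop
vertex 0.621 2.343 -2.215
vertex 1.216 2.156 -2.662
vertex 0.559 2.395 -2.978
endloop
endfacet
facet normal -0.475 0.613 0.631
outer loop
vertex -0.275 3.52 3.151
vertex 1.597 3.915 4.175
vertex 0.058 4.988 1.975
endloop
endfacet
facet normal -0.863 -0.182 -0.472
outer loop
vertex 0.803 4.025 0.985
vertex -0.275 3.52 3.151
vertex 0.058 4.988 1.975
endloop
endfacet
facet normal -0.475 0.613 0.631
outer loop
vertex 0.058 4.988 1.975
vertex 1.597 3.915 4.175
vertex 1.93 5.383 3.0
endloop
endfacet
facet normal 0.175 0.768 -0.616
outer loop
vertex 1.93 5.383 3.0
vertex 0.803 4.025 0.985
vertex 0.058 4.988 1.975
endloop
endfacet
facet normal -0.175 -0.768 0.616
outer loop
vertex -0.275 3.52 3.151
vertex 2.342 2.952 3.185
vertex 1.597 3.915 4.175
endloop
endfacet
facet normal -0.863 -0.182 -0.472
outer loop
vertex 0.47 2.557 2.16
vertex -0.275 3.52 3.151
vertex 0.803 4.025 0.985
endloop
endfacet
facet normal -0.175 -0.769 0.615
outer loop
vertex 0.47 2.557 2.16
vertex 2.342 2.952 3.185
vertex -0.275 3.52 3.151
endloop
endfacet
facet normal 0.863 0.182 0.472
outer loop
vertex 1.597 3.915 4.175
vertex 2.342 2.952 3.185
vertex 1.93 5.383 3.0
endloop
endfacet
facet normal 0.175 0.769 -0.616
outer loop
vertex 2.675 4.42 2.009
vertex 0.803 4.025 0.985
vertex 1.93 5.383 3.0
endloop
endfacet
facet normal 0.863 0.182 0.472
outer loop
vertex 1.93 5.383 3.0
vertex 2.342 2.952 3.185
vertex 2.675 4.42 2.009
endloop
endfacet
facet normal 0.475 -0.613 -0.631
outer loop
vertex 2.675 4.42 2.009
vertex 0.47 2.557 2.16
vertex 0.803 4.025 0.985
endloop
endfacet
facet normal 0.475 -0.613 -0.631
outer loop
vertex 2.342 2.952 3.185
vertex 0.47 2.557 2.16
vertex 2.675 4.42 2.009
endloop
endfacet

endsolid


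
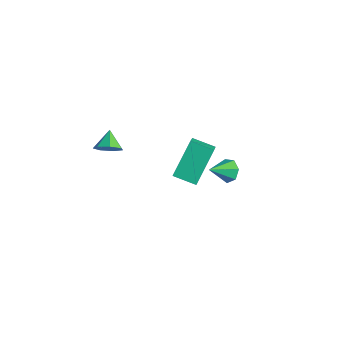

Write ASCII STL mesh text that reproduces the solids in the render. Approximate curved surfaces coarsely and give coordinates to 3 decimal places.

solid 
facet normal 0.655 -0.520 -0.548
outer loop
vertex 2.033 -3.641 2.679
vertex 1.661 -3.502 2.103
vertex 2.187 -3.134 2.382
endloop
endfacet
facet normal 0.257 0.429 0.866
outer loop
vertex 2.033 -3.641 2.679
vertex 2.187 -3.134 2.382
vertex 0.999 -2.978 2.657
endloop
endfacet
facet normal 0.655 -0.519 -0.549
outer loop
vertex 2.187 -3.134 2.382
vertex 1.661 -3.502 2.103
vertex 1.944 -2.904 1.875
endloop
endfacet
facet normal 0.197 0.925 0.325
outer loop
vertex 2.187 -3.134 2.382
vertex 1.944 -2.904 1.875
vertex 0.999 -2.978 2.657
endloop
endfacet
facet normal 0.656 -0.519 -0.548
outer loop
vertex 1.944 -2.904 1.875
vertex 1.661 -3.502 2.103
vertex 1.488 -3.125 1.539
endloop
endfacet
facet normal -0.273 0.931 -0.242
outer loop
vertex 1.944 -2.904 1.875
vertex 1.488 -3.125 1.539
vertex 0.999 -2.978 2.657
endloop
endfacet
facet normal 0.655 -0.520 -0.548
outer loop
vertex 1.488 -3.125 1.539
vertex 1.661 -3.502 2.103
vertex 1.162 -3.63 1.628
endloop
endfacet
facet normal -0.798 0.444 -0.407
outer loop
vertex 1.488 -3.125 1.539
vertex 1.162 -3.63 1.628
vertex 0.999 -2.978 2.657
endloop
endfacet
facet normal 0.655 -0.519 -0.548
outer loop
vertex 1.162 -3.63 1.628
vertex 1.661 -3.502 2.103
vertex 1.212 -4.039 2.075
endloop
endfacet
facet normal -0.984 -0.172 -0.047
outer loop
vertex 1.162 -3.63 1.628
vertex 1.212 -4.039 2.075
vertex 0.999 -2.978 2.657
endloop
endfacet
facet normal 0.655 -0.519 -0.549
outer loop
vertex 1.212 -4.039 2.075
vertex 1.661 -3.502 2.103
vertex 1.599 -4.044 2.542
endloop
endfacet
facet normal -0.690 -0.450 0.567
outer loop
vertex 1.212 -4.039 2.075
vertex 1.599 -4.044 2.542
vertex 0.999 -2.978 2.657
endloop
endfacet
facet normal 0.655 -0.519 -0.549
outer loop
vertex 1.599 -4.044 2.542
vertex 1.661 -3.502 2.103
vertex 2.033 -3.641 2.679
endloop
endfacet
facet normal -0.138 -0.183 0.973
outer loop
vertex 1.599 -4.044 2.542
vertex 2.033 -3.641 2.679
vertex 0.999 -2.978 2.657
endloop
endfacet
facet normal -0.777 -0.572 0.263
outer loop
vertex 1.973 0.823 0.283
vertex 0.945 1.671 -0.912
vertex 2.502 -0.557 -1.152
endloop
endfacet
facet normal 0.574 -0.474 0.667
outer loop
vertex 3.435 0.129 -1.468
vertex 1.973 0.823 0.283
vertex 2.502 -0.557 -1.152
endloop
endfacet
facet normal -0.777 -0.572 0.263
outer loop
vertex 2.502 -0.557 -1.152
vertex 0.945 1.671 -0.912
vertex 1.474 0.291 -2.347
endloop
endfacet
facet normal 0.257 -0.670 -0.696
outer loop
vertex 1.474 0.291 -2.347
vertex 3.435 0.129 -1.468
vertex 2.502 -0.557 -1.152
endloop
endfacet
facet normal -0.257 0.670 0.696
outer loop
vertex 1.973 0.823 0.283
vertex 1.878 2.357 -1.228
vertex 0.945 1.671 -0.912
endloop
endfacet
facet normal 0.574 -0.474 0.667
outer loop
vertex 2.906 1.509 -0.033
vertex 1.973 0.823 0.283
vertex 3.435 0.129 -1.468
endloop
endfacet
facet normal -0.257 0.670 0.696
outer loop
vertex 2.906 1.509 -0.033
vertex 1.878 2.357 -1.228
vertex 1.973 0.823 0.283
endloop
endfacet
facet normal -0.574 0.474 -0.667
outer loop
vertex 0.945 1.671 -0.912
vertex 1.878 2.357 -1.228
vertex 1.474 0.291 -2.347
endloop
endfacet
facet normal 0.257 -0.670 -0.696
outer loop
vertex 2.407 0.977 -2.663
vertex 3.435 0.129 -1.468
vertex 1.474 0.291 -2.347
endloop
endfacet
facet normal -0.574 0.474 -0.667
outer loop
vertex 1.474 0.291 -2.347
vertex 1.878 2.357 -1.228
vertex 2.407 0.977 -2.663
endloop
endfacet
facet normal 0.777 0.572 -0.263
outer loop
vertex 2.407 0.977 -2.663
vertex 2.906 1.509 -0.033
vertex 3.435 0.129 -1.468
endloop
endfacet
facet normal 0.777 0.572 -0.263
outer loop
vertex 1.878 2.357 -1.228
vertex 2.906 1.509 -0.033
vertex 2.407 0.977 -2.663
endloop
endfacet
facet normal 0.034 0.828 -0.560
outer loop
vertex 1.937 3.047 -4.623
vertex 1.573 3.386 -4.144
vertex 2.258 3.321 -4.199
endloop
endfacet
facet normal 0.754 -0.638 -0.158
outer loop
vertex 1.937 3.047 -4.623
vertex 2.258 3.321 -4.199
vertex 1.527 2.254 -3.376
endloop
endfacet
facet normal 0.033 0.826 -0.562
outer loop
vertex 2.258 3.321 -4.199
vertex 1.573 3.386 -4.144
vertex 2.064 3.645 -3.734
endloop
endfacet
facet normal 0.847 -0.200 0.493
outer loop
vertex 2.258 3.321 -4.199
vertex 2.064 3.645 -3.734
vertex 1.527 2.254 -3.376
endloop
endfacet
facet normal 0.034 0.826 -0.562
outer loop
vertex 2.064 3.645 -3.734
vertex 1.573 3.386 -4.144
vertex 1.501 3.774 -3.578
endloop
endfacet
facet normal 0.292 0.131 0.947
outer loop
vertex 2.064 3.645 -3.734
vertex 1.501 3.774 -3.578
vertex 1.527 2.254 -3.376
endloop
endfacet
facet normal 0.035 0.826 -0.562
outer loop
vertex 1.501 3.774 -3.578
vertex 1.573 3.386 -4.144
vertex 0.992 3.611 -3.849
endloop
endfacet
facet normal -0.494 0.106 0.863
outer loop
vertex 1.501 3.774 -3.578
vertex 0.992 3.611 -3.849
vertex 1.527 2.254 -3.376
endloop
endfacet
facet normal 0.035 0.827 -0.562
outer loop
vertex 0.992 3.611 -3.849
vertex 1.573 3.386 -4.144
vertex 0.921 3.279 -4.342
endloop
endfacet
facet normal -0.918 -0.256 0.304
outer loop
vertex 0.992 3.611 -3.849
vertex 0.921 3.279 -4.342
vertex 1.527 2.254 -3.376
endloop
endfacet
facet normal 0.034 0.828 -0.560
outer loop
vertex 0.921 3.279 -4.342
vertex 1.573 3.386 -4.144
vertex 1.341 3.028 -4.687
endloop
endfacet
facet normal -0.662 -0.683 -0.309
outer loop
vertex 0.921 3.279 -4.342
vertex 1.341 3.028 -4.687
vertex 1.527 2.254 -3.376
endloop
endfacet
facet normal 0.034 0.828 -0.560
outer loop
vertex 1.341 3.028 -4.687
vertex 1.573 3.386 -4.144
vertex 1.937 3.047 -4.623
endloop
endfacet
facet normal 0.083 -0.853 -0.515
outer loop
vertex 1.341 3.028 -4.687
vertex 1.937 3.047 -4.623
vertex 1.527 2.254 -3.376
endloop
endfacet

endsolid


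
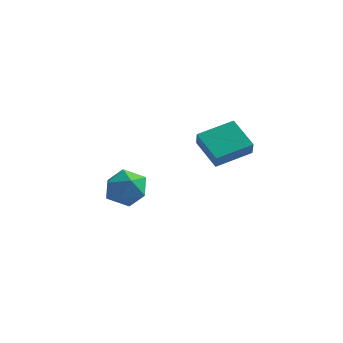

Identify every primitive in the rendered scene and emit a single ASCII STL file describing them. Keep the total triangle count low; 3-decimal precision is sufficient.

solid 
facet normal -0.724 0.444 0.528
outer loop
vertex 1.435 1.114 0.89
vertex 2.64 2.46 1.411
vertex 1.18 1.652 0.087
endloop
endfacet
facet normal -0.640 -0.716 -0.277
outer loop
vertex 2.44 0.88 -0.831
vertex 1.435 1.114 0.89
vertex 1.18 1.652 0.087
endloop
endfacet
facet normal -0.724 0.444 0.528
outer loop
vertex 1.18 1.652 0.087
vertex 2.64 2.46 1.411
vertex 2.385 2.999 0.608
endloop
endfacet
facet normal -0.255 0.539 -0.803
outer loop
vertex 2.385 2.999 0.608
vertex 2.44 0.88 -0.831
vertex 1.18 1.652 0.087
endloop
endfacet
facet normal 0.255 -0.539 0.803
outer loop
vertex 1.435 1.114 0.89
vertex 3.9 1.688 0.493
vertex 2.64 2.46 1.411
endloop
endfacet
facet normal -0.641 -0.716 -0.277
outer loop
vertex 2.695 0.341 -0.028
vertex 1.435 1.114 0.89
vertex 2.44 0.88 -0.831
endloop
endfacet
facet normal 0.255 -0.539 0.803
outer loop
vertex 2.695 0.341 -0.028
vertex 3.9 1.688 0.493
vertex 1.435 1.114 0.89
endloop
endfacet
facet normal 0.641 0.716 0.277
outer loop
vertex 2.64 2.46 1.411
vertex 3.9 1.688 0.493
vertex 2.385 2.999 0.608
endloop
endfacet
facet normal -0.255 0.539 -0.803
outer loop
vertex 3.645 2.226 -0.31
vertex 2.44 0.88 -0.831
vertex 2.385 2.999 0.608
endloop
endfacet
facet normal 0.641 0.716 0.276
outer loop
vertex 2.385 2.999 0.608
vertex 3.9 1.688 0.493
vertex 3.645 2.226 -0.31
endloop
endfacet
facet normal 0.724 -0.444 -0.528
outer loop
vertex 3.645 2.226 -0.31
vertex 2.695 0.341 -0.028
vertex 2.44 0.88 -0.831
endloop
endfacet
facet normal 0.724 -0.444 -0.527
outer loop
vertex 3.9 1.688 0.493
vertex 2.695 0.341 -0.028
vertex 3.645 2.226 -0.31
endloop
endfacet
facet normal 0.085 0.723 0.686
outer loop
vertex -2.858 3.347 -3.649
vertex -2.902 2.547 -2.8
vertex -1.874 2.858 -3.256
endloop
endfacet
facet normal 0.418 0.905 0.080
outer loop
vertex -2.858 3.347 -3.649
vertex -1.874 2.858 -3.256
vertex -2.024 3.029 -4.401
endloop
endfacet
facet normal -0.062 0.893 -0.447
outer loop
vertex -2.858 3.347 -3.649
vertex -2.024 3.029 -4.401
vertex -3.145 2.825 -4.652
endloop
endfacet
facet normal -0.691 0.703 -0.168
outer loop
vertex -2.858 3.347 -3.649
vertex -3.145 2.825 -4.652
vertex -3.688 2.527 -3.663
endloop
endfacet
facet normal -0.600 0.598 0.532
outer loop
vertex -2.858 3.347 -3.649
vertex -3.688 2.527 -3.663
vertex -2.902 2.547 -2.8
endloop
endfacet
facet normal 0.911 0.409 -0.058
outer loop
vertex -2.024 3.029 -4.401
vertex -1.874 2.858 -3.256
vertex -1.552 2.033 -4.017
endloop
endfacet
facet normal 0.374 0.113 0.920
outer loop
vertex -1.874 2.858 -3.256
vertex -2.902 2.547 -2.8
vertex -2.095 1.735 -3.028
endloop
endfacet
facet normal -0.735 -0.089 0.672
outer loop
vertex -2.902 2.547 -2.8
vertex -3.688 2.527 -3.663
vertex -3.216 1.531 -3.279
endloop
endfacet
facet normal -0.884 0.080 -0.461
outer loop
vertex -3.688 2.527 -3.663
vertex -3.145 2.825 -4.652
vertex -3.366 1.702 -4.424
endloop
endfacet
facet normal 0.133 0.389 -0.912
outer loop
vertex -3.145 2.825 -4.652
vertex -2.024 3.029 -4.401
vertex -2.338 2.013 -4.88
endloop
endfacet
facet normal 0.691 -0.703 0.168
outer loop
vertex -2.382 1.213 -4.031
vertex -1.552 2.033 -4.017
vertex -2.095 1.735 -3.028
endloop
endfacet
facet normal 0.062 -0.893 0.447
outer loop
vertex -2.382 1.213 -4.031
vertex -2.095 1.735 -3.028
vertex -3.216 1.531 -3.279
endloop
endfacet
facet normal -0.418 -0.905 -0.080
outer loop
vertex -2.382 1.213 -4.031
vertex -3.216 1.531 -3.279
vertex -3.366 1.702 -4.424
endloop
endfacet
facet normal -0.085 -0.723 -0.686
outer loop
vertex -2.382 1.213 -4.031
vertex -3.366 1.702 -4.424
vertex -2.338 2.013 -4.88
endloop
endfacet
facet normal 0.600 -0.598 -0.532
outer loop
vertex -2.382 1.213 -4.031
vertex -2.338 2.013 -4.88
vertex -1.552 2.033 -4.017
endloop
endfacet
facet normal 0.884 -0.080 0.461
outer loop
vertex -2.095 1.735 -3.028
vertex -1.552 2.033 -4.017
vertex -1.874 2.858 -3.256
endloop
endfacet
facet normal -0.133 -0.389 0.912
outer loop
vertex -3.216 1.531 -3.279
vertex -2.095 1.735 -3.028
vertex -2.902 2.547 -2.8
endloop
endfacet
facet normal -0.911 -0.409 0.058
outer loop
vertex -3.366 1.702 -4.424
vertex -3.216 1.531 -3.279
vertex -3.688 2.527 -3.663
endloop
endfacet
facet normal -0.374 -0.113 -0.920
outer loop
vertex -2.338 2.013 -4.88
vertex -3.366 1.702 -4.424
vertex -3.145 2.825 -4.652
endloop
endfacet
facet normal 0.735 0.089 -0.672
outer loop
vertex -1.552 2.033 -4.017
vertex -2.338 2.013 -4.88
vertex -2.024 3.029 -4.401
endloop
endfacet

endsolid


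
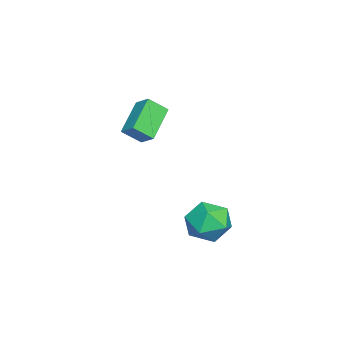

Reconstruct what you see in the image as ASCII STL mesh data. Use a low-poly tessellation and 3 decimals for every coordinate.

solid 
facet normal -0.012 0.988 0.156
outer loop
vertex 3.089 4.388 -2.2
vertex 3.172 4.201 -1.008
vertex 4.175 4.318 -1.673
endloop
endfacet
facet normal 0.284 0.834 -0.474
outer loop
vertex 3.089 4.388 -2.2
vertex 4.175 4.318 -1.673
vertex 3.983 3.778 -2.738
endloop
endfacet
facet normal -0.196 0.471 -0.860
outer loop
vertex 3.089 4.388 -2.2
vertex 3.983 3.778 -2.738
vertex 2.862 3.326 -2.73
endloop
endfacet
facet normal -0.787 0.402 -0.468
outer loop
vertex 3.089 4.388 -2.2
vertex 2.862 3.326 -2.73
vertex 2.361 3.587 -1.662
endloop
endfacet
facet normal -0.675 0.721 0.160
outer loop
vertex 3.089 4.388 -2.2
vertex 2.361 3.587 -1.662
vertex 3.172 4.201 -1.008
endloop
endfacet
facet normal 0.842 0.405 -0.357
outer loop
vertex 3.983 3.778 -2.738
vertex 4.175 4.318 -1.673
vertex 4.619 3.213 -1.878
endloop
endfacet
facet normal 0.364 0.654 0.663
outer loop
vertex 4.175 4.318 -1.673
vertex 3.172 4.201 -1.008
vertex 4.118 3.474 -0.81
endloop
endfacet
facet normal -0.708 0.222 0.670
outer loop
vertex 3.172 4.201 -1.008
vertex 2.361 3.587 -1.662
vertex 2.997 3.022 -0.802
endloop
endfacet
facet normal -0.891 -0.294 -0.346
outer loop
vertex 2.361 3.587 -1.662
vertex 2.862 3.326 -2.73
vertex 2.805 2.482 -1.867
endloop
endfacet
facet normal 0.066 -0.181 -0.981
outer loop
vertex 2.862 3.326 -2.73
vertex 3.983 3.778 -2.738
vertex 3.808 2.599 -2.532
endloop
endfacet
facet normal 0.787 -0.402 0.468
outer loop
vertex 3.891 2.412 -1.34
vertex 4.619 3.213 -1.878
vertex 4.118 3.474 -0.81
endloop
endfacet
facet normal 0.196 -0.471 0.860
outer loop
vertex 3.891 2.412 -1.34
vertex 4.118 3.474 -0.81
vertex 2.997 3.022 -0.802
endloop
endfacet
facet normal -0.284 -0.834 0.474
outer loop
vertex 3.891 2.412 -1.34
vertex 2.997 3.022 -0.802
vertex 2.805 2.482 -1.867
endloop
endfacet
facet normal 0.012 -0.988 -0.156
outer loop
vertex 3.891 2.412 -1.34
vertex 2.805 2.482 -1.867
vertex 3.808 2.599 -2.532
endloop
endfacet
facet normal 0.675 -0.721 -0.160
outer loop
vertex 3.891 2.412 -1.34
vertex 3.808 2.599 -2.532
vertex 4.619 3.213 -1.878
endloop
endfacet
facet normal 0.891 0.294 0.346
outer loop
vertex 4.118 3.474 -0.81
vertex 4.619 3.213 -1.878
vertex 4.175 4.318 -1.673
endloop
endfacet
facet normal -0.066 0.181 0.981
outer loop
vertex 2.997 3.022 -0.802
vertex 4.118 3.474 -0.81
vertex 3.172 4.201 -1.008
endloop
endfacet
facet normal -0.842 -0.405 0.357
outer loop
vertex 2.805 2.482 -1.867
vertex 2.997 3.022 -0.802
vertex 2.361 3.587 -1.662
endloop
endfacet
facet normal -0.364 -0.654 -0.663
outer loop
vertex 3.808 2.599 -2.532
vertex 2.805 2.482 -1.867
vertex 2.862 3.326 -2.73
endloop
endfacet
facet normal 0.708 -0.222 -0.670
outer loop
vertex 4.619 3.213 -1.878
vertex 3.808 2.599 -2.532
vertex 3.983 3.778 -2.738
endloop
endfacet
facet normal -0.810 0.172 0.560
outer loop
vertex -2.116 -0.458 3.033
vertex -2.47 0.433 2.247
vertex -2.643 -1.152 2.484
endloop
endfacet
facet normal 0.285 -0.719 0.634
outer loop
vertex -0.95 -1.513 1.313
vertex -2.116 -0.458 3.033
vertex -2.643 -1.152 2.484
endloop
endfacet
facet normal -0.810 0.172 0.560
outer loop
vertex -2.643 -1.152 2.484
vertex -2.47 0.433 2.247
vertex -2.997 -0.261 1.698
endloop
endfacet
facet normal -0.512 -0.674 -0.533
outer loop
vertex -2.997 -0.261 1.698
vertex -0.95 -1.513 1.313
vertex -2.643 -1.152 2.484
endloop
endfacet
facet normal 0.512 0.674 0.533
outer loop
vertex -2.116 -0.458 3.033
vertex -0.777 0.072 1.076
vertex -2.47 0.433 2.247
endloop
endfacet
facet normal 0.285 -0.719 0.634
outer loop
vertex -0.423 -0.819 1.862
vertex -2.116 -0.458 3.033
vertex -0.95 -1.513 1.313
endloop
endfacet
facet normal 0.512 0.674 0.533
outer loop
vertex -0.423 -0.819 1.862
vertex -0.777 0.072 1.076
vertex -2.116 -0.458 3.033
endloop
endfacet
facet normal -0.285 0.719 -0.634
outer loop
vertex -2.47 0.433 2.247
vertex -0.777 0.072 1.076
vertex -2.997 -0.261 1.698
endloop
endfacet
facet normal -0.512 -0.674 -0.533
outer loop
vertex -1.304 -0.622 0.527
vertex -0.95 -1.513 1.313
vertex -2.997 -0.261 1.698
endloop
endfacet
facet normal -0.285 0.719 -0.634
outer loop
vertex -2.997 -0.261 1.698
vertex -0.777 0.072 1.076
vertex -1.304 -0.622 0.527
endloop
endfacet
facet normal 0.810 -0.172 -0.560
outer loop
vertex -1.304 -0.622 0.527
vertex -0.423 -0.819 1.862
vertex -0.95 -1.513 1.313
endloop
endfacet
facet normal 0.810 -0.172 -0.560
outer loop
vertex -0.777 0.072 1.076
vertex -0.423 -0.819 1.862
vertex -1.304 -0.622 0.527
endloop
endfacet

endsolid


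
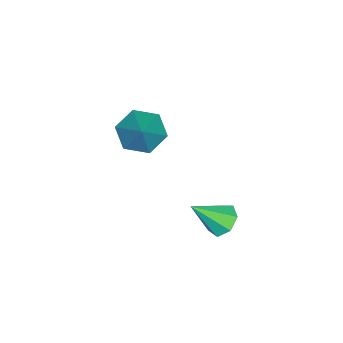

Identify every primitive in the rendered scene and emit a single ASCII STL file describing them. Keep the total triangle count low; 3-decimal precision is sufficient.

solid 
facet normal -0.646 -0.312 -0.696
outer loop
vertex 1.27 -4.638 0.014
vertex 0.522 -4.254 0.536
vertex 0.986 -3.702 -0.142
endloop
endfacet
facet normal 0.915 0.222 -0.337
outer loop
vertex 1.27 -4.638 0.014
vertex 0.986 -3.702 -0.142
vertex 1.698 -3.686 1.804
endloop
endfacet
facet normal -0.646 -0.312 -0.696
outer loop
vertex 0.986 -3.702 -0.142
vertex 0.522 -4.254 0.536
vertex 0.238 -3.319 0.381
endloop
endfacet
facet normal 0.370 0.918 -0.143
outer loop
vertex 0.986 -3.702 -0.142
vertex 0.238 -3.319 0.381
vertex 1.698 -3.686 1.804
endloop
endfacet
facet normal -0.647 -0.312 -0.696
outer loop
vertex 0.238 -3.319 0.381
vertex 0.522 -4.254 0.536
vertex -0.226 -3.87 1.059
endloop
endfacet
facet normal -0.269 0.829 0.490
outer loop
vertex 0.238 -3.319 0.381
vertex -0.226 -3.87 1.059
vertex 1.698 -3.686 1.804
endloop
endfacet
facet normal -0.647 -0.312 -0.696
outer loop
vertex -0.226 -3.87 1.059
vertex 0.522 -4.254 0.536
vertex 0.058 -4.806 1.215
endloop
endfacet
facet normal -0.364 0.044 0.930
outer loop
vertex -0.226 -3.87 1.059
vertex 0.058 -4.806 1.215
vertex 1.698 -3.686 1.804
endloop
endfacet
facet normal -0.647 -0.312 -0.696
outer loop
vertex 0.058 -4.806 1.215
vertex 0.522 -4.254 0.536
vertex 0.806 -5.19 0.692
endloop
endfacet
facet normal 0.181 -0.652 0.737
outer loop
vertex 0.058 -4.806 1.215
vertex 0.806 -5.19 0.692
vertex 1.698 -3.686 1.804
endloop
endfacet
facet normal -0.646 -0.312 -0.696
outer loop
vertex 0.806 -5.19 0.692
vertex 0.522 -4.254 0.536
vertex 1.27 -4.638 0.014
endloop
endfacet
facet normal 0.820 -0.563 0.103
outer loop
vertex 0.806 -5.19 0.692
vertex 1.27 -4.638 0.014
vertex 1.698 -3.686 1.804
endloop
endfacet
facet normal -0.447 0.553 -0.703
outer loop
vertex 3.819 -0.151 -0.647
vertex 3.536 0.261 -0.143
vertex 4.157 0.336 -0.479
endloop
endfacet
facet normal 0.821 -0.448 -0.354
outer loop
vertex 3.819 -0.151 -0.647
vertex 4.157 0.336 -0.479
vertex 4.264 -0.641 1.003
endloop
endfacet
facet normal -0.447 0.554 -0.702
outer loop
vertex 4.157 0.336 -0.479
vertex 3.536 0.261 -0.143
vertex 4.027 0.766 -0.057
endloop
endfacet
facet normal 0.973 0.220 0.075
outer loop
vertex 4.157 0.336 -0.479
vertex 4.027 0.766 -0.057
vertex 4.264 -0.641 1.003
endloop
endfacet
facet normal -0.447 0.554 -0.702
outer loop
vertex 4.027 0.766 -0.057
vertex 3.536 0.261 -0.143
vertex 3.528 0.816 0.3
endloop
endfacet
facet normal 0.515 0.569 0.641
outer loop
vertex 4.027 0.766 -0.057
vertex 3.528 0.816 0.3
vertex 4.264 -0.641 1.003
endloop
endfacet
facet normal -0.447 0.554 -0.702
outer loop
vertex 3.528 0.816 0.3
vertex 3.536 0.261 -0.143
vertex 3.034 0.448 0.324
endloop
endfacet
facet normal -0.207 0.338 0.918
outer loop
vertex 3.528 0.816 0.3
vertex 3.034 0.448 0.324
vertex 4.264 -0.641 1.003
endloop
endfacet
facet normal -0.447 0.554 -0.702
outer loop
vertex 3.034 0.448 0.324
vertex 3.536 0.261 -0.143
vertex 2.918 -0.061 -0.004
endloop
endfacet
facet normal -0.651 -0.301 0.697
outer loop
vertex 3.034 0.448 0.324
vertex 2.918 -0.061 -0.004
vertex 4.264 -0.641 1.003
endloop
endfacet
facet normal -0.447 0.554 -0.703
outer loop
vertex 2.918 -0.061 -0.004
vertex 3.536 0.261 -0.143
vertex 3.268 -0.327 -0.436
endloop
endfacet
facet normal -0.480 -0.865 0.144
outer loop
vertex 2.918 -0.061 -0.004
vertex 3.268 -0.327 -0.436
vertex 4.264 -0.641 1.003
endloop
endfacet
facet normal -0.446 0.554 -0.703
outer loop
vertex 3.268 -0.327 -0.436
vertex 3.536 0.261 -0.143
vertex 3.819 -0.151 -0.647
endloop
endfacet
facet normal 0.173 -0.930 -0.323
outer loop
vertex 3.268 -0.327 -0.436
vertex 3.819 -0.151 -0.647
vertex 4.264 -0.641 1.003
endloop
endfacet

endsolid


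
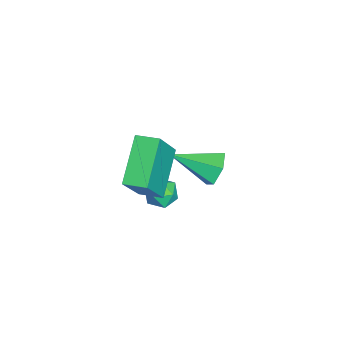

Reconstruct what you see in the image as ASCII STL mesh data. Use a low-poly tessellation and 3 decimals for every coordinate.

solid 
facet normal -0.036 0.901 -0.433
outer loop
vertex -0.096 3.684 -1.171
vertex -0.402 3.98 -0.53
vertex 0.363 3.967 -0.621
endloop
endfacet
facet normal 0.765 -0.531 -0.365
outer loop
vertex -0.096 3.684 -1.171
vertex 0.363 3.967 -0.621
vertex -0.338 2.36 0.25
endloop
endfacet
facet normal -0.036 0.901 -0.433
outer loop
vertex 0.363 3.967 -0.621
vertex -0.402 3.98 -0.53
vertex 0.057 4.263 0.02
endloop
endfacet
facet normal 0.872 -0.124 0.473
outer loop
vertex 0.363 3.967 -0.621
vertex 0.057 4.263 0.02
vertex -0.338 2.36 0.25
endloop
endfacet
facet normal -0.035 0.900 -0.434
outer loop
vertex 0.057 4.263 0.02
vertex -0.402 3.98 -0.53
vertex -0.708 4.277 0.111
endloop
endfacet
facet normal 0.119 0.095 0.988
outer loop
vertex 0.057 4.263 0.02
vertex -0.708 4.277 0.111
vertex -0.338 2.36 0.25
endloop
endfacet
facet normal -0.035 0.900 -0.434
outer loop
vertex -0.708 4.277 0.111
vertex -0.402 3.98 -0.53
vertex -1.166 3.994 -0.439
endloop
endfacet
facet normal -0.741 -0.095 0.665
outer loop
vertex -0.708 4.277 0.111
vertex -1.166 3.994 -0.439
vertex -0.338 2.36 0.25
endloop
endfacet
facet normal -0.035 0.900 -0.434
outer loop
vertex -1.166 3.994 -0.439
vertex -0.402 3.98 -0.53
vertex -0.86 3.697 -1.08
endloop
endfacet
facet normal -0.848 -0.502 -0.172
outer loop
vertex -1.166 3.994 -0.439
vertex -0.86 3.697 -1.08
vertex -0.338 2.36 0.25
endloop
endfacet
facet normal -0.036 0.901 -0.433
outer loop
vertex -0.86 3.697 -1.08
vertex -0.402 3.98 -0.53
vertex -0.096 3.684 -1.171
endloop
endfacet
facet normal -0.094 -0.720 -0.687
outer loop
vertex -0.86 3.697 -1.08
vertex -0.096 3.684 -1.171
vertex -0.338 2.36 0.25
endloop
endfacet
facet normal 0.002 0.974 0.227
outer loop
vertex 1.858 2.845 0.126
vertex 1.506 2.721 0.66
vertex 2.157 2.713 0.69
endloop
endfacet
facet normal 0.593 0.795 -0.128
outer loop
vertex 1.858 2.845 0.126
vertex 2.157 2.713 0.69
vertex 2.381 2.456 0.134
endloop
endfacet
facet normal 0.398 0.519 -0.757
outer loop
vertex 1.858 2.845 0.126
vertex 2.381 2.456 0.134
vertex 1.868 2.305 -0.239
endloop
endfacet
facet normal -0.315 0.528 -0.789
outer loop
vertex 1.858 2.845 0.126
vertex 1.868 2.305 -0.239
vertex 1.328 2.469 0.086
endloop
endfacet
facet normal -0.560 0.808 -0.181
outer loop
vertex 1.858 2.845 0.126
vertex 1.328 2.469 0.086
vertex 1.506 2.721 0.66
endloop
endfacet
facet normal 0.928 0.285 0.242
outer loop
vertex 2.381 2.456 0.134
vertex 2.157 2.713 0.69
vertex 2.352 2.091 0.674
endloop
endfacet
facet normal -0.031 0.575 0.818
outer loop
vertex 2.157 2.713 0.69
vertex 1.506 2.721 0.66
vertex 1.812 2.255 0.999
endloop
endfacet
facet normal -0.939 0.306 0.157
outer loop
vertex 1.506 2.721 0.66
vertex 1.328 2.469 0.086
vertex 1.299 2.104 0.626
endloop
endfacet
facet normal -0.543 -0.149 -0.827
outer loop
vertex 1.328 2.469 0.086
vertex 1.868 2.305 -0.239
vertex 1.523 1.847 0.07
endloop
endfacet
facet normal 0.611 -0.162 -0.775
outer loop
vertex 1.868 2.305 -0.239
vertex 2.381 2.456 0.134
vertex 2.174 1.839 0.1
endloop
endfacet
facet normal 0.315 -0.528 0.789
outer loop
vertex 1.822 1.715 0.634
vertex 2.352 2.091 0.674
vertex 1.812 2.255 0.999
endloop
endfacet
facet normal -0.398 -0.519 0.757
outer loop
vertex 1.822 1.715 0.634
vertex 1.812 2.255 0.999
vertex 1.299 2.104 0.626
endloop
endfacet
facet normal -0.593 -0.795 0.128
outer loop
vertex 1.822 1.715 0.634
vertex 1.299 2.104 0.626
vertex 1.523 1.847 0.07
endloop
endfacet
facet normal -0.002 -0.974 -0.227
outer loop
vertex 1.822 1.715 0.634
vertex 1.523 1.847 0.07
vertex 2.174 1.839 0.1
endloop
endfacet
facet normal 0.560 -0.808 0.181
outer loop
vertex 1.822 1.715 0.634
vertex 2.174 1.839 0.1
vertex 2.352 2.091 0.674
endloop
endfacet
facet normal 0.543 0.149 0.827
outer loop
vertex 1.812 2.255 0.999
vertex 2.352 2.091 0.674
vertex 2.157 2.713 0.69
endloop
endfacet
facet normal -0.611 0.162 0.775
outer loop
vertex 1.299 2.104 0.626
vertex 1.812 2.255 0.999
vertex 1.506 2.721 0.66
endloop
endfacet
facet normal -0.928 -0.285 -0.242
outer loop
vertex 1.523 1.847 0.07
vertex 1.299 2.104 0.626
vertex 1.328 2.469 0.086
endloop
endfacet
facet normal 0.031 -0.575 -0.818
outer loop
vertex 2.174 1.839 0.1
vertex 1.523 1.847 0.07
vertex 1.868 2.305 -0.239
endloop
endfacet
facet normal 0.939 -0.306 -0.157
outer loop
vertex 2.352 2.091 0.674
vertex 2.174 1.839 0.1
vertex 2.381 2.456 0.134
endloop
endfacet
facet normal -0.503 0.210 -0.839
outer loop
vertex 1.494 1.927 2.69
vertex 1.692 2.759 2.78
vertex 3.078 1.662 1.674
endloop
endfacet
facet normal -0.229 -0.968 -0.105
outer loop
vertex 4.088 1.241 3.36
vertex 1.494 1.927 2.69
vertex 3.078 1.662 1.674
endloop
endfacet
facet normal -0.503 0.210 -0.838
outer loop
vertex 3.078 1.662 1.674
vertex 1.692 2.759 2.78
vertex 3.275 2.494 1.764
endloop
endfacet
facet normal 0.834 -0.140 -0.534
outer loop
vertex 3.275 2.494 1.764
vertex 4.088 1.241 3.36
vertex 3.078 1.662 1.674
endloop
endfacet
facet normal -0.833 0.141 0.534
outer loop
vertex 1.494 1.927 2.69
vertex 2.702 2.338 4.466
vertex 1.692 2.759 2.78
endloop
endfacet
facet normal -0.229 -0.968 -0.104
outer loop
vertex 2.505 1.506 4.376
vertex 1.494 1.927 2.69
vertex 4.088 1.241 3.36
endloop
endfacet
facet normal -0.833 0.140 0.535
outer loop
vertex 2.505 1.506 4.376
vertex 2.702 2.338 4.466
vertex 1.494 1.927 2.69
endloop
endfacet
facet normal 0.229 0.968 0.104
outer loop
vertex 1.692 2.759 2.78
vertex 2.702 2.338 4.466
vertex 3.275 2.494 1.764
endloop
endfacet
facet normal 0.833 -0.140 -0.535
outer loop
vertex 4.286 2.073 3.45
vertex 4.088 1.241 3.36
vertex 3.275 2.494 1.764
endloop
endfacet
facet normal 0.229 0.968 0.104
outer loop
vertex 3.275 2.494 1.764
vertex 2.702 2.338 4.466
vertex 4.286 2.073 3.45
endloop
endfacet
facet normal 0.503 -0.210 0.838
outer loop
vertex 4.286 2.073 3.45
vertex 2.505 1.506 4.376
vertex 4.088 1.241 3.36
endloop
endfacet
facet normal 0.503 -0.210 0.839
outer loop
vertex 2.702 2.338 4.466
vertex 2.505 1.506 4.376
vertex 4.286 2.073 3.45
endloop
endfacet

endsolid


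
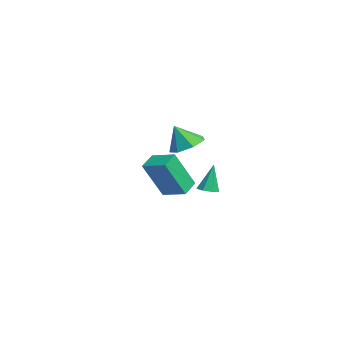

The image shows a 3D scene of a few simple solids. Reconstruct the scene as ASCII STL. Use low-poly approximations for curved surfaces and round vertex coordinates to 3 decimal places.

solid 
facet normal -0.704 -0.664 -0.250
outer loop
vertex 3.142 -1.278 2.668
vertex 2.504 -0.735 3.023
vertex 2.917 -0.355 0.852
endloop
endfacet
facet normal 0.701 -0.597 -0.390
outer loop
vertex 3.776 0.455 1.157
vertex 3.142 -1.278 2.668
vertex 2.917 -0.355 0.852
endloop
endfacet
facet normal -0.704 -0.664 -0.250
outer loop
vertex 2.917 -0.355 0.852
vertex 2.504 -0.735 3.023
vertex 2.279 0.188 1.207
endloop
endfacet
facet normal -0.110 0.450 -0.886
outer loop
vertex 2.279 0.188 1.207
vertex 3.776 0.455 1.157
vertex 2.917 -0.355 0.852
endloop
endfacet
facet normal 0.110 -0.450 0.886
outer loop
vertex 3.142 -1.278 2.668
vertex 3.363 0.075 3.328
vertex 2.504 -0.735 3.023
endloop
endfacet
facet normal 0.701 -0.597 -0.390
outer loop
vertex 4.001 -0.468 2.973
vertex 3.142 -1.278 2.668
vertex 3.776 0.455 1.157
endloop
endfacet
facet normal 0.110 -0.450 0.886
outer loop
vertex 4.001 -0.468 2.973
vertex 3.363 0.075 3.328
vertex 3.142 -1.278 2.668
endloop
endfacet
facet normal -0.701 0.597 0.390
outer loop
vertex 2.504 -0.735 3.023
vertex 3.363 0.075 3.328
vertex 2.279 0.188 1.207
endloop
endfacet
facet normal -0.110 0.450 -0.886
outer loop
vertex 3.138 0.998 1.512
vertex 3.776 0.455 1.157
vertex 2.279 0.188 1.207
endloop
endfacet
facet normal -0.701 0.597 0.390
outer loop
vertex 2.279 0.188 1.207
vertex 3.363 0.075 3.328
vertex 3.138 0.998 1.512
endloop
endfacet
facet normal 0.704 0.664 0.250
outer loop
vertex 3.138 0.998 1.512
vertex 4.001 -0.468 2.973
vertex 3.776 0.455 1.157
endloop
endfacet
facet normal 0.704 0.664 0.250
outer loop
vertex 3.363 0.075 3.328
vertex 4.001 -0.468 2.973
vertex 3.138 0.998 1.512
endloop
endfacet
facet normal 0.155 -0.213 -0.965
outer loop
vertex 0.297 2.386 -0.146
vertex -0.205 2.26 -0.199
vertex 0.022 2.724 -0.265
endloop
endfacet
facet normal 0.696 0.663 0.275
outer loop
vertex 0.297 2.386 -0.146
vertex 0.022 2.724 -0.265
vertex -0.435 2.58 1.239
endloop
endfacet
facet normal 0.155 -0.213 -0.965
outer loop
vertex 0.022 2.724 -0.265
vertex -0.205 2.26 -0.199
vertex -0.424 2.712 -0.334
endloop
endfacet
facet normal -0.040 0.996 0.083
outer loop
vertex 0.022 2.724 -0.265
vertex -0.424 2.712 -0.334
vertex -0.435 2.58 1.239
endloop
endfacet
facet normal 0.154 -0.213 -0.965
outer loop
vertex -0.424 2.712 -0.334
vertex -0.205 2.26 -0.199
vertex -0.705 2.36 -0.301
endloop
endfacet
facet normal -0.778 0.626 0.047
outer loop
vertex -0.424 2.712 -0.334
vertex -0.705 2.36 -0.301
vertex -0.435 2.58 1.239
endloop
endfacet
facet normal 0.154 -0.214 -0.965
outer loop
vertex -0.705 2.36 -0.301
vertex -0.205 2.26 -0.199
vertex -0.609 1.933 -0.191
endloop
endfacet
facet normal -0.967 -0.168 0.193
outer loop
vertex -0.705 2.36 -0.301
vertex -0.609 1.933 -0.191
vertex -0.435 2.58 1.239
endloop
endfacet
facet normal 0.156 -0.216 -0.964
outer loop
vertex -0.609 1.933 -0.191
vertex -0.205 2.26 -0.199
vertex -0.209 1.753 -0.086
endloop
endfacet
facet normal -0.462 -0.786 0.412
outer loop
vertex -0.609 1.933 -0.191
vertex -0.209 1.753 -0.086
vertex -0.435 2.58 1.239
endloop
endfacet
facet normal 0.153 -0.216 -0.964
outer loop
vertex -0.209 1.753 -0.086
vertex -0.205 2.26 -0.199
vertex 0.194 1.954 -0.067
endloop
endfacet
facet normal 0.356 -0.764 0.538
outer loop
vertex -0.209 1.753 -0.086
vertex 0.194 1.954 -0.067
vertex -0.435 2.58 1.239
endloop
endfacet
facet normal 0.155 -0.213 -0.965
outer loop
vertex 0.194 1.954 -0.067
vertex -0.205 2.26 -0.199
vertex 0.297 2.386 -0.146
endloop
endfacet
facet normal 0.871 -0.120 0.477
outer loop
vertex 0.194 1.954 -0.067
vertex 0.297 2.386 -0.146
vertex -0.435 2.58 1.239
endloop
endfacet
facet normal 0.121 0.454 -0.883
outer loop
vertex -1.56 1.878 1.997
vertex -2.471 1.797 1.831
vertex -2.018 2.492 2.25
endloop
endfacet
facet normal 0.622 0.147 0.770
outer loop
vertex -1.56 1.878 1.997
vertex -2.018 2.492 2.25
vertex -2.629 1.203 2.989
endloop
endfacet
facet normal 0.121 0.453 -0.883
outer loop
vertex -2.018 2.492 2.25
vertex -2.471 1.797 1.831
vertex -2.817 2.583 2.187
endloop
endfacet
facet normal -0.011 0.501 0.865
outer loop
vertex -2.018 2.492 2.25
vertex -2.817 2.583 2.187
vertex -2.629 1.203 2.989
endloop
endfacet
facet normal 0.119 0.453 -0.884
outer loop
vertex -2.817 2.583 2.187
vertex -2.471 1.797 1.831
vertex -3.356 2.081 1.857
endloop
endfacet
facet normal -0.683 0.295 0.668
outer loop
vertex -2.817 2.583 2.187
vertex -3.356 2.081 1.857
vertex -2.629 1.203 2.989
endloop
endfacet
facet normal 0.119 0.453 -0.883
outer loop
vertex -3.356 2.081 1.857
vertex -2.471 1.797 1.831
vertex -3.229 1.365 1.507
endloop
endfacet
facet normal -0.891 -0.317 0.326
outer loop
vertex -3.356 2.081 1.857
vertex -3.229 1.365 1.507
vertex -2.629 1.203 2.989
endloop
endfacet
facet normal 0.120 0.452 -0.884
outer loop
vertex -3.229 1.365 1.507
vertex -2.471 1.797 1.831
vertex -2.531 0.974 1.402
endloop
endfacet
facet normal -0.475 -0.874 0.097
outer loop
vertex -3.229 1.365 1.507
vertex -2.531 0.974 1.402
vertex -2.629 1.203 2.989
endloop
endfacet
facet normal 0.119 0.452 -0.884
outer loop
vertex -2.531 0.974 1.402
vertex -2.471 1.797 1.831
vertex -1.788 1.202 1.619
endloop
endfacet
facet normal 0.249 -0.956 0.153
outer loop
vertex -2.531 0.974 1.402
vertex -1.788 1.202 1.619
vertex -2.629 1.203 2.989
endloop
endfacet
facet normal 0.121 0.453 -0.883
outer loop
vertex -1.788 1.202 1.619
vertex -2.471 1.797 1.831
vertex -1.56 1.878 1.997
endloop
endfacet
facet normal 0.737 -0.502 0.453
outer loop
vertex -1.788 1.202 1.619
vertex -1.56 1.878 1.997
vertex -2.629 1.203 2.989
endloop
endfacet

endsolid


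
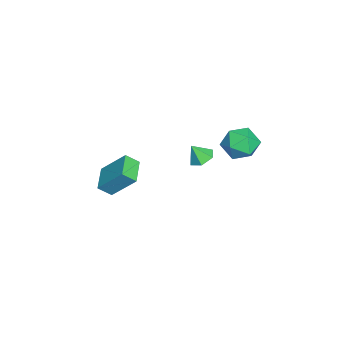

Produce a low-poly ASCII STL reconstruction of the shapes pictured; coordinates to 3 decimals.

solid 
facet normal -0.126 0.482 -0.867
outer loop
vertex -1.02 2.105 1.031
vertex -1.77 1.985 1.073
vertex -1.467 2.612 1.378
endloop
endfacet
facet normal 0.750 0.240 0.616
outer loop
vertex -1.02 2.105 1.031
vertex -1.467 2.612 1.378
vertex -1.63 1.455 2.027
endloop
endfacet
facet normal -0.126 0.482 -0.867
outer loop
vertex -1.467 2.612 1.378
vertex -1.77 1.985 1.073
vertex -2.217 2.492 1.42
endloop
endfacet
facet normal -0.030 0.492 0.870
outer loop
vertex -1.467 2.612 1.378
vertex -2.217 2.492 1.42
vertex -1.63 1.455 2.027
endloop
endfacet
facet normal -0.127 0.482 -0.867
outer loop
vertex -2.217 2.492 1.42
vertex -1.77 1.985 1.073
vertex -2.519 1.865 1.116
endloop
endfacet
facet normal -0.715 0.005 0.700
outer loop
vertex -2.217 2.492 1.42
vertex -2.519 1.865 1.116
vertex -1.63 1.455 2.027
endloop
endfacet
facet normal -0.127 0.483 -0.867
outer loop
vertex -2.519 1.865 1.116
vertex -1.77 1.985 1.073
vertex -2.072 1.358 0.768
endloop
endfacet
facet normal -0.620 -0.735 0.274
outer loop
vertex -2.519 1.865 1.116
vertex -2.072 1.358 0.768
vertex -1.63 1.455 2.027
endloop
endfacet
facet normal -0.126 0.482 -0.867
outer loop
vertex -2.072 1.358 0.768
vertex -1.77 1.985 1.073
vertex -1.323 1.478 0.726
endloop
endfacet
facet normal 0.159 -0.987 0.020
outer loop
vertex -2.072 1.358 0.768
vertex -1.323 1.478 0.726
vertex -1.63 1.455 2.027
endloop
endfacet
facet normal -0.126 0.482 -0.867
outer loop
vertex -1.323 1.478 0.726
vertex -1.77 1.985 1.073
vertex -1.02 2.105 1.031
endloop
endfacet
facet normal 0.844 -0.501 0.190
outer loop
vertex -1.323 1.478 0.726
vertex -1.02 2.105 1.031
vertex -1.63 1.455 2.027
endloop
endfacet
facet normal -0.967 -0.079 0.241
outer loop
vertex -4.569 -4.012 -2.78
vertex -4.3 -2.586 -1.235
vertex -4.787 -3.283 -3.414
endloop
endfacet
facet normal -0.127 -0.672 -0.729
outer loop
vertex -3.22 -3.154 -3.805
vertex -4.569 -4.012 -2.78
vertex -4.787 -3.283 -3.414
endloop
endfacet
facet normal -0.967 -0.079 0.241
outer loop
vertex -4.787 -3.283 -3.414
vertex -4.3 -2.586 -1.235
vertex -4.518 -1.857 -1.869
endloop
endfacet
facet normal -0.220 0.736 -0.641
outer loop
vertex -4.518 -1.857 -1.869
vertex -3.22 -3.154 -3.805
vertex -4.787 -3.283 -3.414
endloop
endfacet
facet normal 0.220 -0.736 0.641
outer loop
vertex -4.569 -4.012 -2.78
vertex -2.733 -2.457 -1.626
vertex -4.3 -2.586 -1.235
endloop
endfacet
facet normal -0.127 -0.672 -0.729
outer loop
vertex -3.002 -3.883 -3.171
vertex -4.569 -4.012 -2.78
vertex -3.22 -3.154 -3.805
endloop
endfacet
facet normal 0.220 -0.736 0.641
outer loop
vertex -3.002 -3.883 -3.171
vertex -2.733 -2.457 -1.626
vertex -4.569 -4.012 -2.78
endloop
endfacet
facet normal 0.127 0.672 0.729
outer loop
vertex -4.3 -2.586 -1.235
vertex -2.733 -2.457 -1.626
vertex -4.518 -1.857 -1.869
endloop
endfacet
facet normal -0.220 0.736 -0.641
outer loop
vertex -2.951 -1.728 -2.26
vertex -3.22 -3.154 -3.805
vertex -4.518 -1.857 -1.869
endloop
endfacet
facet normal 0.127 0.672 0.729
outer loop
vertex -4.518 -1.857 -1.869
vertex -2.733 -2.457 -1.626
vertex -2.951 -1.728 -2.26
endloop
endfacet
facet normal 0.967 0.079 -0.241
outer loop
vertex -2.951 -1.728 -2.26
vertex -3.002 -3.883 -3.171
vertex -3.22 -3.154 -3.805
endloop
endfacet
facet normal 0.967 0.079 -0.241
outer loop
vertex -2.733 -2.457 -1.626
vertex -3.002 -3.883 -3.171
vertex -2.951 -1.728 -2.26
endloop
endfacet
facet normal -0.421 0.801 -0.426
outer loop
vertex -3.16 4.415 0.493
vertex -4.128 4.214 1.073
vertex -3.316 4.883 1.528
endloop
endfacet
facet normal 0.284 0.889 -0.359
outer loop
vertex -3.16 4.415 0.493
vertex -3.316 4.883 1.528
vertex -2.296 4.443 1.246
endloop
endfacet
facet normal 0.607 0.358 -0.710
outer loop
vertex -3.16 4.415 0.493
vertex -2.296 4.443 1.246
vertex -2.478 3.502 0.616
endloop
endfacet
facet normal 0.100 -0.059 -0.993
outer loop
vertex -3.16 4.415 0.493
vertex -2.478 3.502 0.616
vertex -3.61 3.361 0.51
endloop
endfacet
facet normal -0.534 0.215 -0.817
outer loop
vertex -3.16 4.415 0.493
vertex -3.61 3.361 0.51
vertex -4.128 4.214 1.073
endloop
endfacet
facet normal 0.450 0.829 0.333
outer loop
vertex -2.296 4.443 1.246
vertex -3.316 4.883 1.528
vertex -2.73 4.259 2.29
endloop
endfacet
facet normal -0.692 0.686 0.225
outer loop
vertex -3.316 4.883 1.528
vertex -4.128 4.214 1.073
vertex -3.862 4.118 2.184
endloop
endfacet
facet normal -0.874 -0.261 -0.409
outer loop
vertex -4.128 4.214 1.073
vertex -3.61 3.361 0.51
vertex -4.044 3.177 1.554
endloop
endfacet
facet normal 0.153 -0.704 -0.694
outer loop
vertex -3.61 3.361 0.51
vertex -2.478 3.502 0.616
vertex -3.024 2.737 1.272
endloop
endfacet
facet normal 0.971 -0.030 -0.235
outer loop
vertex -2.478 3.502 0.616
vertex -2.296 4.443 1.246
vertex -2.212 3.406 1.727
endloop
endfacet
facet normal -0.100 0.059 0.993
outer loop
vertex -3.18 3.205 2.307
vertex -2.73 4.259 2.29
vertex -3.862 4.118 2.184
endloop
endfacet
facet normal -0.607 -0.358 0.710
outer loop
vertex -3.18 3.205 2.307
vertex -3.862 4.118 2.184
vertex -4.044 3.177 1.554
endloop
endfacet
facet normal -0.284 -0.889 0.359
outer loop
vertex -3.18 3.205 2.307
vertex -4.044 3.177 1.554
vertex -3.024 2.737 1.272
endloop
endfacet
facet normal 0.421 -0.801 0.426
outer loop
vertex -3.18 3.205 2.307
vertex -3.024 2.737 1.272
vertex -2.212 3.406 1.727
endloop
endfacet
facet normal 0.534 -0.215 0.817
outer loop
vertex -3.18 3.205 2.307
vertex -2.212 3.406 1.727
vertex -2.73 4.259 2.29
endloop
endfacet
facet normal -0.153 0.704 0.694
outer loop
vertex -3.862 4.118 2.184
vertex -2.73 4.259 2.29
vertex -3.316 4.883 1.528
endloop
endfacet
facet normal -0.971 0.030 0.235
outer loop
vertex -4.044 3.177 1.554
vertex -3.862 4.118 2.184
vertex -4.128 4.214 1.073
endloop
endfacet
facet normal -0.450 -0.829 -0.333
outer loop
vertex -3.024 2.737 1.272
vertex -4.044 3.177 1.554
vertex -3.61 3.361 0.51
endloop
endfacet
facet normal 0.692 -0.686 -0.225
outer loop
vertex -2.212 3.406 1.727
vertex -3.024 2.737 1.272
vertex -2.478 3.502 0.616
endloop
endfacet
facet normal 0.874 0.261 0.409
outer loop
vertex -2.73 4.259 2.29
vertex -2.212 3.406 1.727
vertex -2.296 4.443 1.246
endloop
endfacet

endsolid
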